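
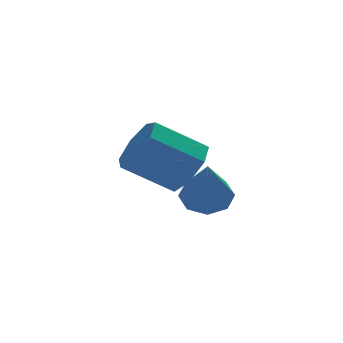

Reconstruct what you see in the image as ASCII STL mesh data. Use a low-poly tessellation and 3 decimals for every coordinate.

solid 
facet normal 0.191 0.563 -0.804
outer loop
vertex -2.061 -0.758 -2.92
vertex -2.745 -0.535 -2.926
vertex -2.136 -0.303 -2.619
endloop
endfacet
facet normal 0.848 -0.188 0.495
outer loop
vertex -2.061 -0.758 -2.92
vertex -2.136 -0.303 -2.619
vertex -3.095 -1.565 -1.454
endloop
endfacet
facet normal 0.190 0.564 -0.804
outer loop
vertex -2.136 -0.303 -2.619
vertex -2.745 -0.535 -2.926
vertex -2.569 0.017 -2.497
endloop
endfacet
facet normal 0.490 0.360 0.794
outer loop
vertex -2.136 -0.303 -2.619
vertex -2.569 0.017 -2.497
vertex -3.095 -1.565 -1.454
endloop
endfacet
facet normal 0.191 0.564 -0.804
outer loop
vertex -2.569 0.017 -2.497
vertex -2.745 -0.535 -2.926
vertex -3.104 0.013 -2.627
endloop
endfacet
facet normal -0.196 0.584 0.788
outer loop
vertex -2.569 0.017 -2.497
vertex -3.104 0.013 -2.627
vertex -3.095 -1.565 -1.454
endloop
endfacet
facet normal 0.190 0.563 -0.804
outer loop
vertex -3.104 0.013 -2.627
vertex -2.745 -0.535 -2.926
vertex -3.43 -0.311 -2.931
endloop
endfacet
facet normal -0.801 0.354 0.482
outer loop
vertex -3.104 0.013 -2.627
vertex -3.43 -0.311 -2.931
vertex -3.095 -1.565 -1.454
endloop
endfacet
facet normal 0.190 0.564 -0.804
outer loop
vertex -3.43 -0.311 -2.931
vertex -2.745 -0.535 -2.926
vertex -3.354 -0.766 -3.232
endloop
endfacet
facet normal -0.979 -0.199 0.053
outer loop
vertex -3.43 -0.311 -2.931
vertex -3.354 -0.766 -3.232
vertex -3.095 -1.565 -1.454
endloop
endfacet
facet normal 0.190 0.563 -0.804
outer loop
vertex -3.354 -0.766 -3.232
vertex -2.745 -0.535 -2.926
vertex -2.922 -1.086 -3.354
endloop
endfacet
facet normal -0.621 -0.745 -0.244
outer loop
vertex -3.354 -0.766 -3.232
vertex -2.922 -1.086 -3.354
vertex -3.095 -1.565 -1.454
endloop
endfacet
facet normal 0.192 0.563 -0.804
outer loop
vertex -2.922 -1.086 -3.354
vertex -2.745 -0.535 -2.926
vertex -2.386 -1.083 -3.224
endloop
endfacet
facet normal 0.063 -0.969 -0.239
outer loop
vertex -2.922 -1.086 -3.354
vertex -2.386 -1.083 -3.224
vertex -3.095 -1.565 -1.454
endloop
endfacet
facet normal 0.190 0.562 -0.805
outer loop
vertex -2.386 -1.083 -3.224
vertex -2.745 -0.535 -2.926
vertex -2.061 -0.758 -2.92
endloop
endfacet
facet normal 0.673 -0.737 0.069
outer loop
vertex -2.386 -1.083 -3.224
vertex -2.061 -0.758 -2.92
vertex -3.095 -1.565 -1.454
endloop
endfacet
facet normal 0.805 -0.224 -0.549
outer loop
vertex -1.978 1.415 -2.034
vertex -2.47 1.511 -2.794
vertex -1.989 2.141 -2.346
endloop
endfacet
facet normal 0.593 0.326 0.737
outer loop
vertex -1.978 1.415 -2.034
vertex -1.989 2.141 -2.346
vertex -3.339 1.793 -1.106
endloop
endfacet
facet normal 0.593 0.326 0.737
outer loop
vertex -3.339 1.793 -1.106
vertex -1.989 2.141 -2.346
vertex -3.35 2.518 -1.418
endloop
endfacet
facet normal -0.805 0.224 0.549
outer loop
vertex -3.339 1.793 -1.106
vertex -3.35 2.518 -1.418
vertex -3.83 1.889 -1.866
endloop
endfacet
facet normal 0.805 -0.224 -0.549
outer loop
vertex -1.989 2.141 -2.346
vertex -2.47 1.511 -2.794
vertex -2.362 2.392 -2.995
endloop
endfacet
facet normal 0.358 0.921 0.151
outer loop
vertex -1.989 2.141 -2.346
vertex -2.362 2.392 -2.995
vertex -3.35 2.518 -1.418
endloop
endfacet
facet normal 0.359 0.921 0.151
outer loop
vertex -3.35 2.518 -1.418
vertex -2.362 2.392 -2.995
vertex -3.723 2.77 -2.067
endloop
endfacet
facet normal -0.805 0.223 0.549
outer loop
vertex -3.35 2.518 -1.418
vertex -3.723 2.77 -2.067
vertex -3.83 1.889 -1.866
endloop
endfacet
facet normal 0.805 -0.224 -0.549
outer loop
vertex -2.362 2.392 -2.995
vertex -2.47 1.511 -2.794
vertex -2.816 1.98 -3.493
endloop
endfacet
facet normal -0.145 0.823 -0.549
outer loop
vertex -2.362 2.392 -2.995
vertex -2.816 1.98 -3.493
vertex -3.723 2.77 -2.067
endloop
endfacet
facet normal -0.145 0.823 -0.549
outer loop
vertex -3.723 2.77 -2.067
vertex -2.816 1.98 -3.493
vertex -4.177 2.358 -2.565
endloop
endfacet
facet normal -0.805 0.223 0.549
outer loop
vertex -3.723 2.77 -2.067
vertex -4.177 2.358 -2.565
vertex -3.83 1.889 -1.866
endloop
endfacet
facet normal 0.805 -0.224 -0.549
outer loop
vertex -2.816 1.98 -3.493
vertex -2.47 1.511 -2.794
vertex -3.009 1.215 -3.464
endloop
endfacet
facet normal -0.540 0.105 -0.835
outer loop
vertex -2.816 1.98 -3.493
vertex -3.009 1.215 -3.464
vertex -4.177 2.358 -2.565
endloop
endfacet
facet normal -0.540 0.105 -0.835
outer loop
vertex -4.177 2.358 -2.565
vertex -3.009 1.215 -3.464
vertex -4.37 1.593 -2.536
endloop
endfacet
facet normal -0.805 0.224 0.550
outer loop
vertex -4.177 2.358 -2.565
vertex -4.37 1.593 -2.536
vertex -3.83 1.889 -1.866
endloop
endfacet
facet normal 0.805 -0.224 -0.549
outer loop
vertex -3.009 1.215 -3.464
vertex -2.47 1.511 -2.794
vertex -2.796 0.673 -2.931
endloop
endfacet
facet normal -0.528 -0.692 -0.493
outer loop
vertex -3.009 1.215 -3.464
vertex -2.796 0.673 -2.931
vertex -4.37 1.593 -2.536
endloop
endfacet
facet normal -0.528 -0.692 -0.493
outer loop
vertex -4.37 1.593 -2.536
vertex -2.796 0.673 -2.931
vertex -4.157 1.051 -2.003
endloop
endfacet
facet normal -0.805 0.224 0.550
outer loop
vertex -4.37 1.593 -2.536
vertex -4.157 1.051 -2.003
vertex -3.83 1.889 -1.866
endloop
endfacet
facet normal 0.805 -0.223 -0.550
outer loop
vertex -2.796 0.673 -2.931
vertex -2.47 1.511 -2.794
vertex -2.337 0.762 -2.295
endloop
endfacet
facet normal -0.118 -0.968 0.221
outer loop
vertex -2.796 0.673 -2.931
vertex -2.337 0.762 -2.295
vertex -4.157 1.051 -2.003
endloop
endfacet
facet normal -0.118 -0.968 0.221
outer loop
vertex -4.157 1.051 -2.003
vertex -2.337 0.762 -2.295
vertex -3.698 1.14 -1.367
endloop
endfacet
facet normal -0.805 0.224 0.549
outer loop
vertex -4.157 1.051 -2.003
vertex -3.698 1.14 -1.367
vertex -3.83 1.889 -1.866
endloop
endfacet
facet normal 0.805 -0.223 -0.549
outer loop
vertex -2.337 0.762 -2.295
vertex -2.47 1.511 -2.794
vertex -1.978 1.415 -2.034
endloop
endfacet
facet normal 0.380 -0.516 0.768
outer loop
vertex -2.337 0.762 -2.295
vertex -1.978 1.415 -2.034
vertex -3.698 1.14 -1.367
endloop
endfacet
facet normal 0.380 -0.516 0.768
outer loop
vertex -3.698 1.14 -1.367
vertex -1.978 1.415 -2.034
vertex -3.339 1.793 -1.106
endloop
endfacet
facet normal -0.806 0.224 0.549
outer loop
vertex -3.698 1.14 -1.367
vertex -3.339 1.793 -1.106
vertex -3.83 1.889 -1.866
endloop
endfacet

endsolid


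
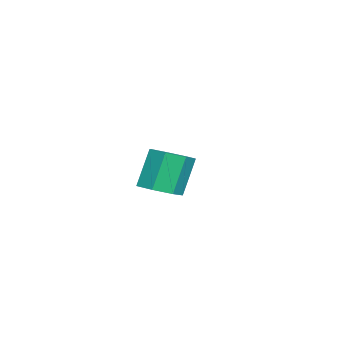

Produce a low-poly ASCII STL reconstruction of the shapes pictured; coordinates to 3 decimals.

solid 
facet normal 0.343 -0.203 -0.917
outer loop
vertex 3.362 -0.77 -3.22
vertex 2.605 -1.56 -3.329
vertex 2.528 -0.495 -3.593
endloop
endfacet
facet normal 0.343 0.936 -0.078
outer loop
vertex 3.362 -0.77 -3.22
vertex 2.528 -0.495 -3.593
vertex 2.612 -0.329 -1.221
endloop
endfacet
facet normal 0.343 0.936 -0.078
outer loop
vertex 2.612 -0.329 -1.221
vertex 2.528 -0.495 -3.593
vertex 1.778 -0.054 -1.595
endloop
endfacet
facet normal -0.344 0.202 0.917
outer loop
vertex 2.612 -0.329 -1.221
vertex 1.778 -0.054 -1.595
vertex 1.855 -1.12 -1.331
endloop
endfacet
facet normal 0.344 -0.202 -0.917
outer loop
vertex 2.528 -0.495 -3.593
vertex 2.605 -1.56 -3.329
vertex 1.752 -1.023 -3.768
endloop
endfacet
facet normal -0.470 0.808 -0.355
outer loop
vertex 2.528 -0.495 -3.593
vertex 1.752 -1.023 -3.768
vertex 1.778 -0.054 -1.595
endloop
endfacet
facet normal -0.469 0.808 -0.355
outer loop
vertex 1.778 -0.054 -1.595
vertex 1.752 -1.023 -3.768
vertex 1.001 -0.582 -1.77
endloop
endfacet
facet normal -0.344 0.202 0.917
outer loop
vertex 1.778 -0.054 -1.595
vertex 1.001 -0.582 -1.77
vertex 1.855 -1.12 -1.331
endloop
endfacet
facet normal 0.345 -0.202 -0.917
outer loop
vertex 1.752 -1.023 -3.768
vertex 2.605 -1.56 -3.329
vertex 1.618 -1.955 -3.613
endloop
endfacet
facet normal -0.928 0.073 -0.365
outer loop
vertex 1.752 -1.023 -3.768
vertex 1.618 -1.955 -3.613
vertex 1.001 -0.582 -1.77
endloop
endfacet
facet normal -0.929 0.072 -0.364
outer loop
vertex 1.001 -0.582 -1.77
vertex 1.618 -1.955 -3.613
vertex 0.868 -1.514 -1.614
endloop
endfacet
facet normal -0.344 0.203 0.917
outer loop
vertex 1.001 -0.582 -1.77
vertex 0.868 -1.514 -1.614
vertex 1.855 -1.12 -1.331
endloop
endfacet
facet normal 0.345 -0.202 -0.917
outer loop
vertex 1.618 -1.955 -3.613
vertex 2.605 -1.56 -3.329
vertex 2.228 -2.59 -3.244
endloop
endfacet
facet normal -0.688 -0.719 -0.100
outer loop
vertex 1.618 -1.955 -3.613
vertex 2.228 -2.59 -3.244
vertex 0.868 -1.514 -1.614
endloop
endfacet
facet normal -0.688 -0.719 -0.100
outer loop
vertex 0.868 -1.514 -1.614
vertex 2.228 -2.59 -3.244
vertex 1.478 -2.149 -1.245
endloop
endfacet
facet normal -0.344 0.203 0.917
outer loop
vertex 0.868 -1.514 -1.614
vertex 1.478 -2.149 -1.245
vertex 1.855 -1.12 -1.331
endloop
endfacet
facet normal 0.344 -0.202 -0.917
outer loop
vertex 2.228 -2.59 -3.244
vertex 2.605 -1.56 -3.329
vertex 3.122 -2.45 -2.939
endloop
endfacet
facet normal 0.070 -0.968 0.240
outer loop
vertex 2.228 -2.59 -3.244
vertex 3.122 -2.45 -2.939
vertex 1.478 -2.149 -1.245
endloop
endfacet
facet normal 0.070 -0.968 0.240
outer loop
vertex 1.478 -2.149 -1.245
vertex 3.122 -2.45 -2.939
vertex 2.371 -2.009 -0.941
endloop
endfacet
facet normal -0.344 0.203 0.917
outer loop
vertex 1.478 -2.149 -1.245
vertex 2.371 -2.009 -0.941
vertex 1.855 -1.12 -1.331
endloop
endfacet
facet normal 0.344 -0.202 -0.917
outer loop
vertex 3.122 -2.45 -2.939
vertex 2.605 -1.56 -3.329
vertex 3.626 -1.64 -2.928
endloop
endfacet
facet normal 0.776 -0.488 0.399
outer loop
vertex 3.122 -2.45 -2.939
vertex 3.626 -1.64 -2.928
vertex 2.371 -2.009 -0.941
endloop
endfacet
facet normal 0.776 -0.489 0.399
outer loop
vertex 2.371 -2.009 -0.941
vertex 3.626 -1.64 -2.928
vertex 2.876 -1.199 -0.93
endloop
endfacet
facet normal -0.344 0.202 0.917
outer loop
vertex 2.371 -2.009 -0.941
vertex 2.876 -1.199 -0.93
vertex 1.855 -1.12 -1.331
endloop
endfacet
facet normal 0.344 -0.203 -0.917
outer loop
vertex 3.626 -1.64 -2.928
vertex 2.605 -1.56 -3.329
vertex 3.362 -0.77 -3.22
endloop
endfacet
facet normal 0.897 0.359 0.258
outer loop
vertex 3.626 -1.64 -2.928
vertex 3.362 -0.77 -3.22
vertex 2.876 -1.199 -0.93
endloop
endfacet
facet normal 0.897 0.358 0.258
outer loop
vertex 2.876 -1.199 -0.93
vertex 3.362 -0.77 -3.22
vertex 2.612 -0.329 -1.221
endloop
endfacet
facet normal -0.344 0.202 0.917
outer loop
vertex 2.876 -1.199 -0.93
vertex 2.612 -0.329 -1.221
vertex 1.855 -1.12 -1.331
endloop
endfacet
facet normal -0.239 -0.717 -0.655
outer loop
vertex -3.245 -1.949 -4.821
vertex -3.525 -2.182 -4.464
vertex -3.738 -1.833 -4.768
endloop
endfacet
facet normal 0.138 0.831 -0.539
outer loop
vertex -3.245 -1.949 -4.821
vertex -3.738 -1.833 -4.768
vertex -3.155 -1.078 -3.456
endloop
endfacet
facet normal -0.240 -0.717 -0.654
outer loop
vertex -3.738 -1.833 -4.768
vertex -3.525 -2.182 -4.464
vertex -4.018 -2.065 -4.411
endloop
endfacet
facet normal -0.703 0.705 -0.093
outer loop
vertex -3.738 -1.833 -4.768
vertex -4.018 -2.065 -4.411
vertex -3.155 -1.078 -3.456
endloop
endfacet
facet normal -0.240 -0.716 -0.655
outer loop
vertex -4.018 -2.065 -4.411
vertex -3.525 -2.182 -4.464
vertex -3.804 -2.415 -4.107
endloop
endfacet
facet normal -0.775 0.071 0.627
outer loop
vertex -4.018 -2.065 -4.411
vertex -3.804 -2.415 -4.107
vertex -3.155 -1.078 -3.456
endloop
endfacet
facet normal -0.239 -0.717 -0.655
outer loop
vertex -3.804 -2.415 -4.107
vertex -3.525 -2.182 -4.464
vertex -3.311 -2.531 -4.16
endloop
endfacet
facet normal -0.006 -0.436 0.900
outer loop
vertex -3.804 -2.415 -4.107
vertex -3.311 -2.531 -4.16
vertex -3.155 -1.078 -3.456
endloop
endfacet
facet normal -0.239 -0.717 -0.655
outer loop
vertex -3.311 -2.531 -4.16
vertex -3.525 -2.182 -4.464
vertex -3.031 -2.298 -4.517
endloop
endfacet
facet normal 0.836 -0.309 0.454
outer loop
vertex -3.311 -2.531 -4.16
vertex -3.031 -2.298 -4.517
vertex -3.155 -1.078 -3.456
endloop
endfacet
facet normal -0.239 -0.717 -0.655
outer loop
vertex -3.031 -2.298 -4.517
vertex -3.525 -2.182 -4.464
vertex -3.245 -1.949 -4.821
endloop
endfacet
facet normal 0.908 0.324 -0.267
outer loop
vertex -3.031 -2.298 -4.517
vertex -3.245 -1.949 -4.821
vertex -3.155 -1.078 -3.456
endloop
endfacet

endsolid


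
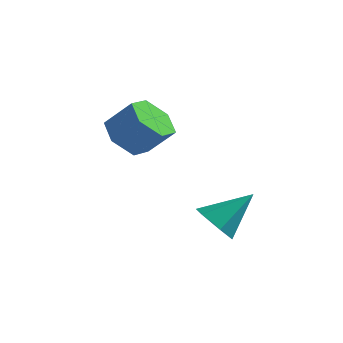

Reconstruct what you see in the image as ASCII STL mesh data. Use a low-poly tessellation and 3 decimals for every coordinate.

solid 
facet normal -0.671 -0.139 -0.728
outer loop
vertex 0.09 -2.871 2.956
vertex -0.514 -2.216 3.388
vertex 0.149 -1.911 2.718
endloop
endfacet
facet normal 0.738 -0.205 -0.643
outer loop
vertex 0.09 -2.871 2.956
vertex 0.149 -1.911 2.718
vertex 1.017 -2.679 3.96
endloop
endfacet
facet normal 0.738 -0.205 -0.643
outer loop
vertex 1.017 -2.679 3.96
vertex 0.149 -1.911 2.718
vertex 1.076 -1.719 3.722
endloop
endfacet
facet normal 0.672 0.139 0.727
outer loop
vertex 1.017 -2.679 3.96
vertex 1.076 -1.719 3.722
vertex 0.414 -2.024 4.392
endloop
endfacet
facet normal -0.672 -0.139 -0.728
outer loop
vertex 0.149 -1.911 2.718
vertex -0.514 -2.216 3.388
vertex -0.455 -1.257 3.151
endloop
endfacet
facet normal 0.420 0.738 -0.529
outer loop
vertex 0.149 -1.911 2.718
vertex -0.455 -1.257 3.151
vertex 1.076 -1.719 3.722
endloop
endfacet
facet normal 0.420 0.737 -0.529
outer loop
vertex 1.076 -1.719 3.722
vertex -0.455 -1.257 3.151
vertex 0.472 -1.065 4.154
endloop
endfacet
facet normal 0.672 0.140 0.727
outer loop
vertex 1.076 -1.719 3.722
vertex 0.472 -1.065 4.154
vertex 0.414 -2.024 4.392
endloop
endfacet
facet normal -0.672 -0.139 -0.728
outer loop
vertex -0.455 -1.257 3.151
vertex -0.514 -2.216 3.388
vertex -1.117 -1.561 3.82
endloop
endfacet
facet normal -0.318 0.941 0.113
outer loop
vertex -0.455 -1.257 3.151
vertex -1.117 -1.561 3.82
vertex 0.472 -1.065 4.154
endloop
endfacet
facet normal -0.318 0.941 0.113
outer loop
vertex 0.472 -1.065 4.154
vertex -1.117 -1.561 3.82
vertex -0.19 -1.369 4.824
endloop
endfacet
facet normal 0.672 0.140 0.727
outer loop
vertex 0.472 -1.065 4.154
vertex -0.19 -1.369 4.824
vertex 0.414 -2.024 4.392
endloop
endfacet
facet normal -0.672 -0.139 -0.727
outer loop
vertex -1.117 -1.561 3.82
vertex -0.514 -2.216 3.388
vertex -1.176 -2.521 4.058
endloop
endfacet
facet normal -0.738 0.205 0.643
outer loop
vertex -1.117 -1.561 3.82
vertex -1.176 -2.521 4.058
vertex -0.19 -1.369 4.824
endloop
endfacet
facet normal -0.738 0.205 0.643
outer loop
vertex -0.19 -1.369 4.824
vertex -1.176 -2.521 4.058
vertex -0.249 -2.329 5.062
endloop
endfacet
facet normal 0.671 0.139 0.728
outer loop
vertex -0.19 -1.369 4.824
vertex -0.249 -2.329 5.062
vertex 0.414 -2.024 4.392
endloop
endfacet
facet normal -0.672 -0.140 -0.727
outer loop
vertex -1.176 -2.521 4.058
vertex -0.514 -2.216 3.388
vertex -0.572 -3.175 3.626
endloop
endfacet
facet normal -0.420 -0.737 0.529
outer loop
vertex -1.176 -2.521 4.058
vertex -0.572 -3.175 3.626
vertex -0.249 -2.329 5.062
endloop
endfacet
facet normal -0.420 -0.738 0.529
outer loop
vertex -0.249 -2.329 5.062
vertex -0.572 -3.175 3.626
vertex 0.355 -2.983 4.629
endloop
endfacet
facet normal 0.672 0.139 0.728
outer loop
vertex -0.249 -2.329 5.062
vertex 0.355 -2.983 4.629
vertex 0.414 -2.024 4.392
endloop
endfacet
facet normal -0.672 -0.140 -0.727
outer loop
vertex -0.572 -3.175 3.626
vertex -0.514 -2.216 3.388
vertex 0.09 -2.871 2.956
endloop
endfacet
facet normal 0.318 -0.941 -0.113
outer loop
vertex -0.572 -3.175 3.626
vertex 0.09 -2.871 2.956
vertex 0.355 -2.983 4.629
endloop
endfacet
facet normal 0.318 -0.941 -0.113
outer loop
vertex 0.355 -2.983 4.629
vertex 0.09 -2.871 2.956
vertex 1.017 -2.679 3.96
endloop
endfacet
facet normal 0.672 0.139 0.728
outer loop
vertex 0.355 -2.983 4.629
vertex 1.017 -2.679 3.96
vertex 0.414 -2.024 4.392
endloop
endfacet
facet normal -0.527 -0.582 -0.619
outer loop
vertex 3.869 -4.418 1.121
vertex 3.369 -3.759 0.928
vertex 4.07 -3.908 0.471
endloop
endfacet
facet normal 0.957 -0.281 0.075
outer loop
vertex 3.869 -4.418 1.121
vertex 4.07 -3.908 0.471
vertex 4.291 -2.741 2.012
endloop
endfacet
facet normal -0.528 -0.581 -0.620
outer loop
vertex 4.07 -3.908 0.471
vertex 3.369 -3.759 0.928
vertex 3.57 -3.248 0.278
endloop
endfacet
facet normal 0.770 0.451 -0.452
outer loop
vertex 4.07 -3.908 0.471
vertex 3.57 -3.248 0.278
vertex 4.291 -2.741 2.012
endloop
endfacet
facet normal -0.527 -0.581 -0.620
outer loop
vertex 3.57 -3.248 0.278
vertex 3.369 -3.759 0.928
vertex 2.868 -3.099 0.735
endloop
endfacet
facet normal 0.017 0.958 -0.287
outer loop
vertex 3.57 -3.248 0.278
vertex 2.868 -3.099 0.735
vertex 4.291 -2.741 2.012
endloop
endfacet
facet normal -0.527 -0.581 -0.620
outer loop
vertex 2.868 -3.099 0.735
vertex 3.369 -3.759 0.928
vertex 2.667 -3.609 1.384
endloop
endfacet
facet normal -0.548 0.732 0.405
outer loop
vertex 2.868 -3.099 0.735
vertex 2.667 -3.609 1.384
vertex 4.291 -2.741 2.012
endloop
endfacet
facet normal -0.527 -0.581 -0.620
outer loop
vertex 2.667 -3.609 1.384
vertex 3.369 -3.759 0.928
vertex 3.168 -4.269 1.577
endloop
endfacet
facet normal -0.360 -0.001 0.933
outer loop
vertex 2.667 -3.609 1.384
vertex 3.168 -4.269 1.577
vertex 4.291 -2.741 2.012
endloop
endfacet
facet normal -0.527 -0.581 -0.620
outer loop
vertex 3.168 -4.269 1.577
vertex 3.369 -3.759 0.928
vertex 3.869 -4.418 1.121
endloop
endfacet
facet normal 0.392 -0.507 0.768
outer loop
vertex 3.168 -4.269 1.577
vertex 3.869 -4.418 1.121
vertex 4.291 -2.741 2.012
endloop
endfacet

endsolid


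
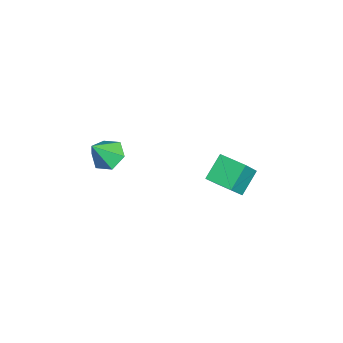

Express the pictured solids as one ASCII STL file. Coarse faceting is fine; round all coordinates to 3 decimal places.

solid 
facet normal -0.313 0.488 -0.814
outer loop
vertex 1.244 -1.294 -2.404
vertex 0.579 -1.392 -2.207
vertex 0.926 -0.821 -1.998
endloop
endfacet
facet normal 0.886 0.277 0.372
outer loop
vertex 1.244 -1.294 -2.404
vertex 0.926 -0.821 -1.998
vertex 0.961 -1.988 -1.213
endloop
endfacet
facet normal -0.313 0.488 -0.814
outer loop
vertex 0.926 -0.821 -1.998
vertex 0.579 -1.392 -2.207
vertex 0.261 -0.919 -1.801
endloop
endfacet
facet normal 0.160 0.554 0.817
outer loop
vertex 0.926 -0.821 -1.998
vertex 0.261 -0.919 -1.801
vertex 0.961 -1.988 -1.213
endloop
endfacet
facet normal -0.313 0.488 -0.814
outer loop
vertex 0.261 -0.919 -1.801
vertex 0.579 -1.392 -2.207
vertex -0.086 -1.49 -2.01
endloop
endfacet
facet normal -0.586 0.061 0.808
outer loop
vertex 0.261 -0.919 -1.801
vertex -0.086 -1.49 -2.01
vertex 0.961 -1.988 -1.213
endloop
endfacet
facet normal -0.313 0.488 -0.814
outer loop
vertex -0.086 -1.49 -2.01
vertex 0.579 -1.392 -2.207
vertex 0.232 -1.963 -2.416
endloop
endfacet
facet normal -0.607 -0.712 0.353
outer loop
vertex -0.086 -1.49 -2.01
vertex 0.232 -1.963 -2.416
vertex 0.961 -1.988 -1.213
endloop
endfacet
facet normal -0.313 0.488 -0.814
outer loop
vertex 0.232 -1.963 -2.416
vertex 0.579 -1.392 -2.207
vertex 0.897 -1.865 -2.613
endloop
endfacet
facet normal 0.118 -0.989 -0.092
outer loop
vertex 0.232 -1.963 -2.416
vertex 0.897 -1.865 -2.613
vertex 0.961 -1.988 -1.213
endloop
endfacet
facet normal -0.313 0.488 -0.814
outer loop
vertex 0.897 -1.865 -2.613
vertex 0.579 -1.392 -2.207
vertex 1.244 -1.294 -2.404
endloop
endfacet
facet normal 0.865 -0.495 -0.083
outer loop
vertex 0.897 -1.865 -2.613
vertex 1.244 -1.294 -2.404
vertex 0.961 -1.988 -1.213
endloop
endfacet
facet normal -0.593 0.525 0.611
outer loop
vertex 0.546 2.675 -2.62
vertex 1.202 3.528 -2.717
vertex -0.375 3.227 -3.988
endloop
endfacet
facet normal -0.607 -0.789 0.090
outer loop
vertex 0.318 2.612 -4.703
vertex 0.546 2.675 -2.62
vertex -0.375 3.227 -3.988
endloop
endfacet
facet normal -0.593 0.525 0.611
outer loop
vertex -0.375 3.227 -3.988
vertex 1.202 3.528 -2.717
vertex 0.28 4.08 -4.086
endloop
endfacet
facet normal -0.530 0.317 -0.786
outer loop
vertex 0.28 4.08 -4.086
vertex 0.318 2.612 -4.703
vertex -0.375 3.227 -3.988
endloop
endfacet
facet normal 0.530 -0.318 0.787
outer loop
vertex 0.546 2.675 -2.62
vertex 1.895 2.913 -3.432
vertex 1.202 3.528 -2.717
endloop
endfacet
facet normal -0.607 -0.790 0.090
outer loop
vertex 1.24 2.06 -3.334
vertex 0.546 2.675 -2.62
vertex 0.318 2.612 -4.703
endloop
endfacet
facet normal 0.530 -0.316 0.787
outer loop
vertex 1.24 2.06 -3.334
vertex 1.895 2.913 -3.432
vertex 0.546 2.675 -2.62
endloop
endfacet
facet normal 0.607 0.789 -0.091
outer loop
vertex 1.202 3.528 -2.717
vertex 1.895 2.913 -3.432
vertex 0.28 4.08 -4.086
endloop
endfacet
facet normal -0.529 0.317 -0.787
outer loop
vertex 0.974 3.465 -4.8
vertex 0.318 2.612 -4.703
vertex 0.28 4.08 -4.086
endloop
endfacet
facet normal 0.607 0.790 -0.090
outer loop
vertex 0.28 4.08 -4.086
vertex 1.895 2.913 -3.432
vertex 0.974 3.465 -4.8
endloop
endfacet
facet normal 0.593 -0.525 -0.611
outer loop
vertex 0.974 3.465 -4.8
vertex 1.24 2.06 -3.334
vertex 0.318 2.612 -4.703
endloop
endfacet
facet normal 0.593 -0.525 -0.611
outer loop
vertex 1.895 2.913 -3.432
vertex 1.24 2.06 -3.334
vertex 0.974 3.465 -4.8
endloop
endfacet

endsolid


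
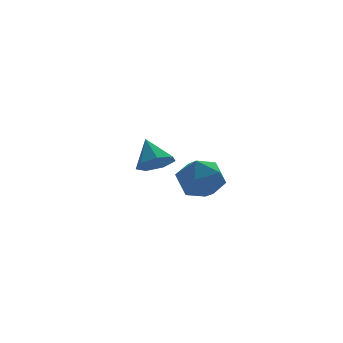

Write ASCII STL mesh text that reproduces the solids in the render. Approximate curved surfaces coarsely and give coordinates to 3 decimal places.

solid 
facet normal 0.020 -0.690 -0.724
outer loop
vertex 1.381 1.901 -0.989
vertex 0.836 2.402 -1.482
vertex 1.725 2.406 -1.461
endloop
endfacet
facet normal 0.779 0.053 0.624
outer loop
vertex 1.381 1.901 -0.989
vertex 1.725 2.406 -1.461
vertex 0.804 3.438 -0.398
endloop
endfacet
facet normal 0.020 -0.690 -0.723
outer loop
vertex 1.725 2.406 -1.461
vertex 0.836 2.402 -1.482
vertex 1.4 2.908 -1.949
endloop
endfacet
facet normal 0.790 0.605 0.097
outer loop
vertex 1.725 2.406 -1.461
vertex 1.4 2.908 -1.949
vertex 0.804 3.438 -0.398
endloop
endfacet
facet normal 0.021 -0.690 -0.723
outer loop
vertex 1.4 2.908 -1.949
vertex 0.836 2.402 -1.482
vertex 0.649 3.029 -2.086
endloop
endfacet
facet normal 0.198 0.948 -0.248
outer loop
vertex 1.4 2.908 -1.949
vertex 0.649 3.029 -2.086
vertex 0.804 3.438 -0.398
endloop
endfacet
facet normal 0.020 -0.690 -0.723
outer loop
vertex 0.649 3.029 -2.086
vertex 0.836 2.402 -1.482
vertex 0.039 2.678 -1.768
endloop
endfacet
facet normal -0.550 0.822 -0.149
outer loop
vertex 0.649 3.029 -2.086
vertex 0.039 2.678 -1.768
vertex 0.804 3.438 -0.398
endloop
endfacet
facet normal 0.021 -0.690 -0.723
outer loop
vertex 0.039 2.678 -1.768
vertex 0.836 2.402 -1.482
vertex 0.029 2.119 -1.235
endloop
endfacet
facet normal -0.891 0.321 0.320
outer loop
vertex 0.039 2.678 -1.768
vertex 0.029 2.119 -1.235
vertex 0.804 3.438 -0.398
endloop
endfacet
facet normal 0.021 -0.690 -0.723
outer loop
vertex 0.029 2.119 -1.235
vertex 0.836 2.402 -1.482
vertex 0.626 1.774 -0.889
endloop
endfacet
facet normal -0.568 -0.176 0.804
outer loop
vertex 0.029 2.119 -1.235
vertex 0.626 1.774 -0.889
vertex 0.804 3.438 -0.398
endloop
endfacet
facet normal 0.020 -0.690 -0.724
outer loop
vertex 0.626 1.774 -0.889
vertex 0.836 2.402 -1.482
vertex 1.381 1.901 -0.989
endloop
endfacet
facet normal 0.174 -0.296 0.939
outer loop
vertex 0.626 1.774 -0.889
vertex 1.381 1.901 -0.989
vertex 0.804 3.438 -0.398
endloop
endfacet
facet normal 0.173 0.455 0.874
outer loop
vertex 0.544 -1.504 -0.089
vertex 0.439 -2.47 0.435
vertex 1.429 -2.145 0.07
endloop
endfacet
facet normal 0.511 0.790 0.340
outer loop
vertex 0.544 -1.504 -0.089
vertex 1.429 -2.145 0.07
vertex 1.284 -1.634 -0.898
endloop
endfacet
facet normal 0.021 0.990 -0.140
outer loop
vertex 0.544 -1.504 -0.089
vertex 1.284 -1.634 -0.898
vertex 0.205 -1.644 -1.131
endloop
endfacet
facet normal -0.619 0.779 0.097
outer loop
vertex 0.544 -1.504 -0.089
vertex 0.205 -1.644 -1.131
vertex -0.317 -2.161 -0.307
endloop
endfacet
facet normal -0.526 0.449 0.723
outer loop
vertex 0.544 -1.504 -0.089
vertex -0.317 -2.161 -0.307
vertex 0.439 -2.47 0.435
endloop
endfacet
facet normal 0.947 0.321 0.027
outer loop
vertex 1.284 -1.634 -0.898
vertex 1.429 -2.145 0.07
vertex 1.637 -2.679 -0.873
endloop
endfacet
facet normal 0.400 -0.220 0.890
outer loop
vertex 1.429 -2.145 0.07
vertex 0.439 -2.47 0.435
vertex 1.115 -3.196 -0.049
endloop
endfacet
facet normal -0.728 -0.230 0.646
outer loop
vertex 0.439 -2.47 0.435
vertex -0.317 -2.161 -0.307
vertex 0.036 -3.206 -0.282
endloop
endfacet
facet normal -0.879 0.304 -0.366
outer loop
vertex -0.317 -2.161 -0.307
vertex 0.205 -1.644 -1.131
vertex -0.109 -2.695 -1.25
endloop
endfacet
facet normal 0.156 0.644 -0.749
outer loop
vertex 0.205 -1.644 -1.131
vertex 1.284 -1.634 -0.898
vertex 0.881 -2.37 -1.615
endloop
endfacet
facet normal 0.619 -0.779 -0.097
outer loop
vertex 0.776 -3.336 -1.091
vertex 1.637 -2.679 -0.873
vertex 1.115 -3.196 -0.049
endloop
endfacet
facet normal -0.021 -0.990 0.140
outer loop
vertex 0.776 -3.336 -1.091
vertex 1.115 -3.196 -0.049
vertex 0.036 -3.206 -0.282
endloop
endfacet
facet normal -0.511 -0.790 -0.340
outer loop
vertex 0.776 -3.336 -1.091
vertex 0.036 -3.206 -0.282
vertex -0.109 -2.695 -1.25
endloop
endfacet
facet normal -0.173 -0.455 -0.874
outer loop
vertex 0.776 -3.336 -1.091
vertex -0.109 -2.695 -1.25
vertex 0.881 -2.37 -1.615
endloop
endfacet
facet normal 0.526 -0.449 -0.723
outer loop
vertex 0.776 -3.336 -1.091
vertex 0.881 -2.37 -1.615
vertex 1.637 -2.679 -0.873
endloop
endfacet
facet normal 0.879 -0.304 0.366
outer loop
vertex 1.115 -3.196 -0.049
vertex 1.637 -2.679 -0.873
vertex 1.429 -2.145 0.07
endloop
endfacet
facet normal -0.156 -0.644 0.749
outer loop
vertex 0.036 -3.206 -0.282
vertex 1.115 -3.196 -0.049
vertex 0.439 -2.47 0.435
endloop
endfacet
facet normal -0.947 -0.321 -0.027
outer loop
vertex -0.109 -2.695 -1.25
vertex 0.036 -3.206 -0.282
vertex -0.317 -2.161 -0.307
endloop
endfacet
facet normal -0.400 0.220 -0.890
outer loop
vertex 0.881 -2.37 -1.615
vertex -0.109 -2.695 -1.25
vertex 0.205 -1.644 -1.131
endloop
endfacet
facet normal 0.728 0.230 -0.646
outer loop
vertex 1.637 -2.679 -0.873
vertex 0.881 -2.37 -1.615
vertex 1.284 -1.634 -0.898
endloop
endfacet

endsolid


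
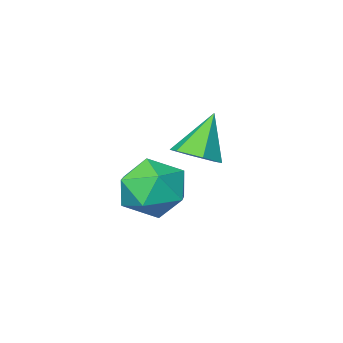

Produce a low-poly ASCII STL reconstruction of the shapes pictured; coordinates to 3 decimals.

solid 
facet normal 0.486 0.177 -0.856
outer loop
vertex 1.658 -3.038 -0.843
vertex 1.247 -2.47 -0.959
vertex 1.856 -2.401 -0.599
endloop
endfacet
facet normal 0.576 -0.442 0.687
outer loop
vertex 1.658 -3.038 -0.843
vertex 1.856 -2.401 -0.599
vertex 0.533 -2.73 0.299
endloop
endfacet
facet normal 0.486 0.177 -0.856
outer loop
vertex 1.856 -2.401 -0.599
vertex 1.247 -2.47 -0.959
vertex 1.445 -1.833 -0.715
endloop
endfacet
facet normal 0.417 0.462 0.783
outer loop
vertex 1.856 -2.401 -0.599
vertex 1.445 -1.833 -0.715
vertex 0.533 -2.73 0.299
endloop
endfacet
facet normal 0.487 0.176 -0.856
outer loop
vertex 1.445 -1.833 -0.715
vertex 1.247 -2.47 -0.959
vertex 0.837 -1.902 -1.075
endloop
endfacet
facet normal -0.347 0.835 0.426
outer loop
vertex 1.445 -1.833 -0.715
vertex 0.837 -1.902 -1.075
vertex 0.533 -2.73 0.299
endloop
endfacet
facet normal 0.487 0.176 -0.856
outer loop
vertex 0.837 -1.902 -1.075
vertex 1.247 -2.47 -0.959
vertex 0.639 -2.539 -1.319
endloop
endfacet
facet normal -0.952 0.306 -0.026
outer loop
vertex 0.837 -1.902 -1.075
vertex 0.639 -2.539 -1.319
vertex 0.533 -2.73 0.299
endloop
endfacet
facet normal 0.486 0.177 -0.856
outer loop
vertex 0.639 -2.539 -1.319
vertex 1.247 -2.47 -0.959
vertex 1.05 -3.107 -1.203
endloop
endfacet
facet normal -0.792 -0.598 -0.122
outer loop
vertex 0.639 -2.539 -1.319
vertex 1.05 -3.107 -1.203
vertex 0.533 -2.73 0.299
endloop
endfacet
facet normal 0.486 0.177 -0.856
outer loop
vertex 1.05 -3.107 -1.203
vertex 1.247 -2.47 -0.959
vertex 1.658 -3.038 -0.843
endloop
endfacet
facet normal -0.028 -0.972 0.234
outer loop
vertex 1.05 -3.107 -1.203
vertex 1.658 -3.038 -0.843
vertex 0.533 -2.73 0.299
endloop
endfacet
facet normal -0.367 0.788 0.495
outer loop
vertex 3.492 0.469 -0.712
vertex 3.076 -0.114 -0.093
vertex 3.956 0.196 0.066
endloop
endfacet
facet normal 0.254 0.950 0.182
outer loop
vertex 3.492 0.469 -0.712
vertex 3.956 0.196 0.066
vertex 4.407 0.234 -0.765
endloop
endfacet
facet normal 0.184 0.834 -0.520
outer loop
vertex 3.492 0.469 -0.712
vertex 4.407 0.234 -0.765
vertex 3.806 -0.052 -1.437
endloop
endfacet
facet normal -0.479 0.601 -0.640
outer loop
vertex 3.492 0.469 -0.712
vertex 3.806 -0.052 -1.437
vertex 2.983 -0.267 -1.022
endloop
endfacet
facet normal -0.820 0.572 -0.012
outer loop
vertex 3.492 0.469 -0.712
vertex 2.983 -0.267 -1.022
vertex 3.076 -0.114 -0.093
endloop
endfacet
facet normal 0.750 0.502 0.430
outer loop
vertex 4.407 0.234 -0.765
vertex 3.956 0.196 0.066
vertex 4.557 -0.493 -0.178
endloop
endfacet
facet normal -0.254 0.240 0.937
outer loop
vertex 3.956 0.196 0.066
vertex 3.076 -0.114 -0.093
vertex 3.734 -0.708 0.237
endloop
endfacet
facet normal -0.987 -0.109 0.117
outer loop
vertex 3.076 -0.114 -0.093
vertex 2.983 -0.267 -1.022
vertex 3.133 -0.994 -0.435
endloop
endfacet
facet normal -0.436 -0.063 -0.898
outer loop
vertex 2.983 -0.267 -1.022
vertex 3.806 -0.052 -1.437
vertex 3.584 -0.956 -1.266
endloop
endfacet
facet normal 0.637 0.315 -0.704
outer loop
vertex 3.806 -0.052 -1.437
vertex 4.407 0.234 -0.765
vertex 4.464 -0.646 -1.107
endloop
endfacet
facet normal 0.479 -0.601 0.640
outer loop
vertex 4.048 -1.229 -0.488
vertex 4.557 -0.493 -0.178
vertex 3.734 -0.708 0.237
endloop
endfacet
facet normal -0.184 -0.834 0.520
outer loop
vertex 4.048 -1.229 -0.488
vertex 3.734 -0.708 0.237
vertex 3.133 -0.994 -0.435
endloop
endfacet
facet normal -0.254 -0.950 -0.182
outer loop
vertex 4.048 -1.229 -0.488
vertex 3.133 -0.994 -0.435
vertex 3.584 -0.956 -1.266
endloop
endfacet
facet normal 0.367 -0.788 -0.495
outer loop
vertex 4.048 -1.229 -0.488
vertex 3.584 -0.956 -1.266
vertex 4.464 -0.646 -1.107
endloop
endfacet
facet normal 0.820 -0.572 0.012
outer loop
vertex 4.048 -1.229 -0.488
vertex 4.464 -0.646 -1.107
vertex 4.557 -0.493 -0.178
endloop
endfacet
facet normal 0.436 0.063 0.898
outer loop
vertex 3.734 -0.708 0.237
vertex 4.557 -0.493 -0.178
vertex 3.956 0.196 0.066
endloop
endfacet
facet normal -0.637 -0.315 0.704
outer loop
vertex 3.133 -0.994 -0.435
vertex 3.734 -0.708 0.237
vertex 3.076 -0.114 -0.093
endloop
endfacet
facet normal -0.750 -0.502 -0.430
outer loop
vertex 3.584 -0.956 -1.266
vertex 3.133 -0.994 -0.435
vertex 2.983 -0.267 -1.022
endloop
endfacet
facet normal 0.254 -0.240 -0.937
outer loop
vertex 4.464 -0.646 -1.107
vertex 3.584 -0.956 -1.266
vertex 3.806 -0.052 -1.437
endloop
endfacet
facet normal 0.987 0.109 -0.117
outer loop
vertex 4.557 -0.493 -0.178
vertex 4.464 -0.646 -1.107
vertex 4.407 0.234 -0.765
endloop
endfacet

endsolid


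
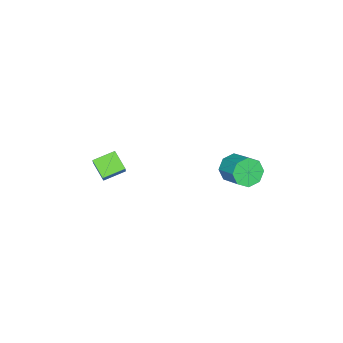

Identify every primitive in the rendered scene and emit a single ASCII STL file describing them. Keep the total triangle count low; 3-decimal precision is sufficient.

solid 
facet normal -0.416 -0.780 -0.468
outer loop
vertex -0.41 3.013 -3.081
vertex -1.305 3.208 -2.61
vertex -0.867 3.505 -3.494
endloop
endfacet
facet normal 0.700 0.053 -0.712
outer loop
vertex -0.41 3.013 -3.081
vertex -0.867 3.505 -3.494
vertex 0.32 4.376 -2.261
endloop
endfacet
facet normal 0.700 0.053 -0.712
outer loop
vertex 0.32 4.376 -2.261
vertex -0.867 3.505 -3.494
vertex -0.137 4.869 -2.674
endloop
endfacet
facet normal 0.417 0.779 0.468
outer loop
vertex 0.32 4.376 -2.261
vertex -0.137 4.869 -2.674
vertex -0.575 4.572 -1.79
endloop
endfacet
facet normal -0.418 -0.778 -0.469
outer loop
vertex -0.867 3.505 -3.494
vertex -1.305 3.208 -2.61
vertex -1.58 3.824 -3.388
endloop
endfacet
facet normal 0.085 0.480 -0.873
outer loop
vertex -0.867 3.505 -3.494
vertex -1.58 3.824 -3.388
vertex -0.137 4.869 -2.674
endloop
endfacet
facet normal 0.085 0.479 -0.873
outer loop
vertex -0.137 4.869 -2.674
vertex -1.58 3.824 -3.388
vertex -0.851 5.187 -2.569
endloop
endfacet
facet normal 0.416 0.780 0.468
outer loop
vertex -0.137 4.869 -2.674
vertex -0.851 5.187 -2.569
vertex -0.575 4.572 -1.79
endloop
endfacet
facet normal -0.417 -0.778 -0.469
outer loop
vertex -1.58 3.824 -3.388
vertex -1.305 3.208 -2.61
vertex -2.132 3.782 -2.827
endloop
endfacet
facet normal -0.580 0.625 -0.524
outer loop
vertex -1.58 3.824 -3.388
vertex -2.132 3.782 -2.827
vertex -0.851 5.187 -2.569
endloop
endfacet
facet normal -0.580 0.625 -0.524
outer loop
vertex -0.851 5.187 -2.569
vertex -2.132 3.782 -2.827
vertex -1.403 5.145 -2.008
endloop
endfacet
facet normal 0.416 0.780 0.468
outer loop
vertex -0.851 5.187 -2.569
vertex -1.403 5.145 -2.008
vertex -0.575 4.572 -1.79
endloop
endfacet
facet normal -0.417 -0.778 -0.469
outer loop
vertex -2.132 3.782 -2.827
vertex -1.305 3.208 -2.61
vertex -2.2 3.404 -2.139
endloop
endfacet
facet normal -0.905 0.404 0.133
outer loop
vertex -2.132 3.782 -2.827
vertex -2.2 3.404 -2.139
vertex -1.403 5.145 -2.008
endloop
endfacet
facet normal -0.905 0.404 0.134
outer loop
vertex -1.403 5.145 -2.008
vertex -2.2 3.404 -2.139
vertex -1.47 4.767 -1.319
endloop
endfacet
facet normal 0.416 0.780 0.468
outer loop
vertex -1.403 5.145 -2.008
vertex -1.47 4.767 -1.319
vertex -0.575 4.572 -1.79
endloop
endfacet
facet normal -0.417 -0.779 -0.468
outer loop
vertex -2.2 3.404 -2.139
vertex -1.305 3.208 -2.61
vertex -1.743 2.911 -1.726
endloop
endfacet
facet normal -0.700 -0.053 0.712
outer loop
vertex -2.2 3.404 -2.139
vertex -1.743 2.911 -1.726
vertex -1.47 4.767 -1.319
endloop
endfacet
facet normal -0.700 -0.053 0.712
outer loop
vertex -1.47 4.767 -1.319
vertex -1.743 2.911 -1.726
vertex -1.013 4.275 -0.906
endloop
endfacet
facet normal 0.416 0.780 0.468
outer loop
vertex -1.47 4.767 -1.319
vertex -1.013 4.275 -0.906
vertex -0.575 4.572 -1.79
endloop
endfacet
facet normal -0.416 -0.780 -0.468
outer loop
vertex -1.743 2.911 -1.726
vertex -1.305 3.208 -2.61
vertex -1.029 2.593 -1.831
endloop
endfacet
facet normal -0.085 -0.480 0.873
outer loop
vertex -1.743 2.911 -1.726
vertex -1.029 2.593 -1.831
vertex -1.013 4.275 -0.906
endloop
endfacet
facet normal -0.085 -0.480 0.873
outer loop
vertex -1.013 4.275 -0.906
vertex -1.029 2.593 -1.831
vertex -0.3 3.956 -1.012
endloop
endfacet
facet normal 0.418 0.778 0.469
outer loop
vertex -1.013 4.275 -0.906
vertex -0.3 3.956 -1.012
vertex -0.575 4.572 -1.79
endloop
endfacet
facet normal -0.416 -0.780 -0.468
outer loop
vertex -1.029 2.593 -1.831
vertex -1.305 3.208 -2.61
vertex -0.477 2.635 -2.392
endloop
endfacet
facet normal 0.580 -0.625 0.524
outer loop
vertex -1.029 2.593 -1.831
vertex -0.477 2.635 -2.392
vertex -0.3 3.956 -1.012
endloop
endfacet
facet normal 0.580 -0.625 0.524
outer loop
vertex -0.3 3.956 -1.012
vertex -0.477 2.635 -2.392
vertex 0.252 3.998 -1.573
endloop
endfacet
facet normal 0.417 0.778 0.469
outer loop
vertex -0.3 3.956 -1.012
vertex 0.252 3.998 -1.573
vertex -0.575 4.572 -1.79
endloop
endfacet
facet normal -0.416 -0.780 -0.468
outer loop
vertex -0.477 2.635 -2.392
vertex -1.305 3.208 -2.61
vertex -0.41 3.013 -3.081
endloop
endfacet
facet normal 0.905 -0.404 -0.134
outer loop
vertex -0.477 2.635 -2.392
vertex -0.41 3.013 -3.081
vertex 0.252 3.998 -1.573
endloop
endfacet
facet normal 0.905 -0.405 -0.133
outer loop
vertex 0.252 3.998 -1.573
vertex -0.41 3.013 -3.081
vertex 0.32 4.376 -2.261
endloop
endfacet
facet normal 0.417 0.778 0.469
outer loop
vertex 0.252 3.998 -1.573
vertex 0.32 4.376 -2.261
vertex -0.575 4.572 -1.79
endloop
endfacet
facet normal -0.773 0.570 0.278
outer loop
vertex 1.406 -3.372 -2.101
vertex 1.894 -2.325 -2.892
vertex 0.711 -3.817 -3.118
endloop
endfacet
facet normal -0.348 -0.748 0.565
outer loop
vertex 1.846 -4.655 -3.528
vertex 1.406 -3.372 -2.101
vertex 0.711 -3.817 -3.118
endloop
endfacet
facet normal -0.772 0.570 0.280
outer loop
vertex 0.711 -3.817 -3.118
vertex 1.894 -2.325 -2.892
vertex 1.198 -2.769 -3.909
endloop
endfacet
facet normal -0.531 -0.339 -0.776
outer loop
vertex 1.198 -2.769 -3.909
vertex 1.846 -4.655 -3.528
vertex 0.711 -3.817 -3.118
endloop
endfacet
facet normal 0.531 0.339 0.777
outer loop
vertex 1.406 -3.372 -2.101
vertex 3.029 -3.163 -3.302
vertex 1.894 -2.325 -2.892
endloop
endfacet
facet normal -0.348 -0.748 0.565
outer loop
vertex 2.542 -4.211 -2.511
vertex 1.406 -3.372 -2.101
vertex 1.846 -4.655 -3.528
endloop
endfacet
facet normal 0.531 0.339 0.777
outer loop
vertex 2.542 -4.211 -2.511
vertex 3.029 -3.163 -3.302
vertex 1.406 -3.372 -2.101
endloop
endfacet
facet normal 0.348 0.748 -0.565
outer loop
vertex 1.894 -2.325 -2.892
vertex 3.029 -3.163 -3.302
vertex 1.198 -2.769 -3.909
endloop
endfacet
facet normal -0.531 -0.339 -0.777
outer loop
vertex 2.334 -3.608 -4.319
vertex 1.846 -4.655 -3.528
vertex 1.198 -2.769 -3.909
endloop
endfacet
facet normal 0.348 0.748 -0.565
outer loop
vertex 1.198 -2.769 -3.909
vertex 3.029 -3.163 -3.302
vertex 2.334 -3.608 -4.319
endloop
endfacet
facet normal 0.772 -0.571 -0.279
outer loop
vertex 2.334 -3.608 -4.319
vertex 2.542 -4.211 -2.511
vertex 1.846 -4.655 -3.528
endloop
endfacet
facet normal 0.773 -0.570 -0.279
outer loop
vertex 3.029 -3.163 -3.302
vertex 2.542 -4.211 -2.511
vertex 2.334 -3.608 -4.319
endloop
endfacet

endsolid


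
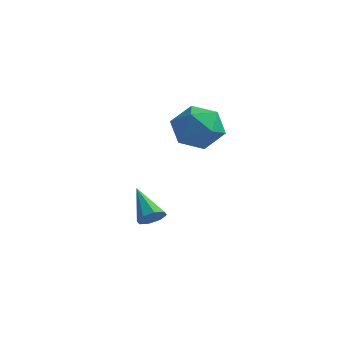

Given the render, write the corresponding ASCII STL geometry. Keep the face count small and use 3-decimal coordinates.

solid 
facet normal -0.573 0.753 0.324
outer loop
vertex 2.259 0.972 0.342
vertex 1.433 0.463 0.064
vertex 1.807 0.348 0.994
endloop
endfacet
facet normal 0.030 0.711 0.702
outer loop
vertex 2.259 0.972 0.342
vertex 1.807 0.348 0.994
vertex 2.814 0.368 0.93
endloop
endfacet
facet normal 0.579 0.776 0.250
outer loop
vertex 2.259 0.972 0.342
vertex 2.814 0.368 0.93
vertex 3.063 0.495 -0.04
endloop
endfacet
facet normal 0.315 0.857 -0.408
outer loop
vertex 2.259 0.972 0.342
vertex 3.063 0.495 -0.04
vertex 2.209 0.554 -0.575
endloop
endfacet
facet normal -0.397 0.843 -0.363
outer loop
vertex 2.259 0.972 0.342
vertex 2.209 0.554 -0.575
vertex 1.433 0.463 0.064
endloop
endfacet
facet normal 0.062 0.062 0.996
outer loop
vertex 2.814 0.368 0.93
vertex 1.807 0.348 0.994
vertex 2.331 -0.514 1.015
endloop
endfacet
facet normal -0.914 0.130 0.384
outer loop
vertex 1.807 0.348 0.994
vertex 1.433 0.463 0.064
vertex 1.477 -0.455 0.48
endloop
endfacet
facet normal -0.630 0.275 -0.726
outer loop
vertex 1.433 0.463 0.064
vertex 2.209 0.554 -0.575
vertex 1.726 -0.328 -0.49
endloop
endfacet
facet normal 0.522 0.298 -0.800
outer loop
vertex 2.209 0.554 -0.575
vertex 3.063 0.495 -0.04
vertex 2.733 -0.308 -0.554
endloop
endfacet
facet normal 0.950 0.166 0.266
outer loop
vertex 3.063 0.495 -0.04
vertex 2.814 0.368 0.93
vertex 3.107 -0.423 0.376
endloop
endfacet
facet normal -0.315 -0.857 0.408
outer loop
vertex 2.281 -0.932 0.098
vertex 2.331 -0.514 1.015
vertex 1.477 -0.455 0.48
endloop
endfacet
facet normal -0.579 -0.776 -0.250
outer loop
vertex 2.281 -0.932 0.098
vertex 1.477 -0.455 0.48
vertex 1.726 -0.328 -0.49
endloop
endfacet
facet normal -0.030 -0.711 -0.702
outer loop
vertex 2.281 -0.932 0.098
vertex 1.726 -0.328 -0.49
vertex 2.733 -0.308 -0.554
endloop
endfacet
facet normal 0.573 -0.753 -0.324
outer loop
vertex 2.281 -0.932 0.098
vertex 2.733 -0.308 -0.554
vertex 3.107 -0.423 0.376
endloop
endfacet
facet normal 0.397 -0.843 0.363
outer loop
vertex 2.281 -0.932 0.098
vertex 3.107 -0.423 0.376
vertex 2.331 -0.514 1.015
endloop
endfacet
facet normal -0.522 -0.298 0.800
outer loop
vertex 1.477 -0.455 0.48
vertex 2.331 -0.514 1.015
vertex 1.807 0.348 0.994
endloop
endfacet
facet normal -0.950 -0.166 -0.266
outer loop
vertex 1.726 -0.328 -0.49
vertex 1.477 -0.455 0.48
vertex 1.433 0.463 0.064
endloop
endfacet
facet normal -0.062 -0.062 -0.996
outer loop
vertex 2.733 -0.308 -0.554
vertex 1.726 -0.328 -0.49
vertex 2.209 0.554 -0.575
endloop
endfacet
facet normal 0.914 -0.130 -0.384
outer loop
vertex 3.107 -0.423 0.376
vertex 2.733 -0.308 -0.554
vertex 3.063 0.495 -0.04
endloop
endfacet
facet normal 0.630 -0.275 0.726
outer loop
vertex 2.331 -0.514 1.015
vertex 3.107 -0.423 0.376
vertex 2.814 0.368 0.93
endloop
endfacet
facet normal 0.683 -0.396 -0.614
outer loop
vertex 1.085 -0.81 -3.773
vertex 0.826 -0.588 -4.204
vertex 1.226 -0.424 -3.865
endloop
endfacet
facet normal 0.398 0.073 0.914
outer loop
vertex 1.085 -0.81 -3.773
vertex 1.226 -0.424 -3.865
vertex -0.206 0.008 -3.276
endloop
endfacet
facet normal 0.683 -0.394 -0.615
outer loop
vertex 1.226 -0.424 -3.865
vertex 0.826 -0.588 -4.204
vertex 1.132 -0.134 -4.155
endloop
endfacet
facet normal 0.442 0.702 0.559
outer loop
vertex 1.226 -0.424 -3.865
vertex 1.132 -0.134 -4.155
vertex -0.206 0.008 -3.276
endloop
endfacet
facet normal 0.683 -0.394 -0.614
outer loop
vertex 1.132 -0.134 -4.155
vertex 0.826 -0.588 -4.204
vertex 0.859 -0.11 -4.474
endloop
endfacet
facet normal 0.099 0.995 -0.010
outer loop
vertex 1.132 -0.134 -4.155
vertex 0.859 -0.11 -4.474
vertex -0.206 0.008 -3.276
endloop
endfacet
facet normal 0.683 -0.394 -0.614
outer loop
vertex 0.859 -0.11 -4.474
vertex 0.826 -0.588 -4.204
vertex 0.566 -0.367 -4.635
endloop
endfacet
facet normal -0.430 0.778 -0.459
outer loop
vertex 0.859 -0.11 -4.474
vertex 0.566 -0.367 -4.635
vertex -0.206 0.008 -3.276
endloop
endfacet
facet normal 0.682 -0.396 -0.615
outer loop
vertex 0.566 -0.367 -4.635
vertex 0.826 -0.588 -4.204
vertex 0.425 -0.753 -4.543
endloop
endfacet
facet normal -0.833 0.180 -0.523
outer loop
vertex 0.566 -0.367 -4.635
vertex 0.425 -0.753 -4.543
vertex -0.206 0.008 -3.276
endloop
endfacet
facet normal 0.682 -0.395 -0.615
outer loop
vertex 0.425 -0.753 -4.543
vertex 0.826 -0.588 -4.204
vertex 0.519 -1.042 -4.253
endloop
endfacet
facet normal -0.877 -0.451 -0.166
outer loop
vertex 0.425 -0.753 -4.543
vertex 0.519 -1.042 -4.253
vertex -0.206 0.008 -3.276
endloop
endfacet
facet normal 0.683 -0.395 -0.614
outer loop
vertex 0.519 -1.042 -4.253
vertex 0.826 -0.588 -4.204
vertex 0.793 -1.066 -3.933
endloop
endfacet
facet normal -0.535 -0.743 0.402
outer loop
vertex 0.519 -1.042 -4.253
vertex 0.793 -1.066 -3.933
vertex -0.206 0.008 -3.276
endloop
endfacet
facet normal 0.683 -0.395 -0.614
outer loop
vertex 0.793 -1.066 -3.933
vertex 0.826 -0.588 -4.204
vertex 1.085 -0.81 -3.773
endloop
endfacet
facet normal -0.005 -0.526 0.851
outer loop
vertex 0.793 -1.066 -3.933
vertex 1.085 -0.81 -3.773
vertex -0.206 0.008 -3.276
endloop
endfacet

endsolid


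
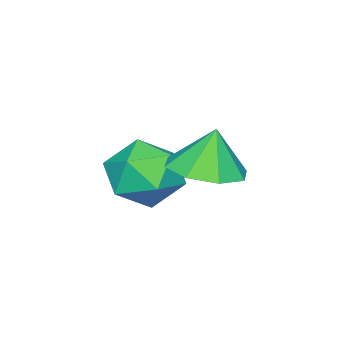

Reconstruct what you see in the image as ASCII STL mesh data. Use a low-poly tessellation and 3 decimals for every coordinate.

solid 
facet normal 0.122 0.115 0.986
outer loop
vertex 3.299 -3.299 -2.134
vertex 3.196 -4.179 -2.019
vertex 4.011 -3.839 -2.159
endloop
endfacet
facet normal 0.486 0.611 0.625
outer loop
vertex 3.299 -3.299 -2.134
vertex 4.011 -3.839 -2.159
vertex 3.934 -3.173 -2.751
endloop
endfacet
facet normal 0.022 0.975 0.222
outer loop
vertex 3.299 -3.299 -2.134
vertex 3.934 -3.173 -2.751
vertex 3.072 -3.102 -2.976
endloop
endfacet
facet normal -0.628 0.703 0.334
outer loop
vertex 3.299 -3.299 -2.134
vertex 3.072 -3.102 -2.976
vertex 2.616 -3.724 -2.524
endloop
endfacet
facet normal -0.567 0.172 0.806
outer loop
vertex 3.299 -3.299 -2.134
vertex 2.616 -3.724 -2.524
vertex 3.196 -4.179 -2.019
endloop
endfacet
facet normal 0.942 0.278 0.190
outer loop
vertex 3.934 -3.173 -2.751
vertex 4.011 -3.839 -2.159
vertex 4.224 -3.976 -3.016
endloop
endfacet
facet normal 0.352 -0.526 0.774
outer loop
vertex 4.011 -3.839 -2.159
vertex 3.196 -4.179 -2.019
vertex 3.768 -4.598 -2.564
endloop
endfacet
facet normal -0.761 -0.434 0.483
outer loop
vertex 3.196 -4.179 -2.019
vertex 2.616 -3.724 -2.524
vertex 2.906 -4.527 -2.789
endloop
endfacet
facet normal -0.860 0.426 -0.282
outer loop
vertex 2.616 -3.724 -2.524
vertex 3.072 -3.102 -2.976
vertex 2.829 -3.861 -3.381
endloop
endfacet
facet normal 0.192 0.865 -0.463
outer loop
vertex 3.072 -3.102 -2.976
vertex 3.934 -3.173 -2.751
vertex 3.644 -3.521 -3.521
endloop
endfacet
facet normal 0.628 -0.703 -0.334
outer loop
vertex 3.541 -4.401 -3.406
vertex 4.224 -3.976 -3.016
vertex 3.768 -4.598 -2.564
endloop
endfacet
facet normal -0.022 -0.975 -0.222
outer loop
vertex 3.541 -4.401 -3.406
vertex 3.768 -4.598 -2.564
vertex 2.906 -4.527 -2.789
endloop
endfacet
facet normal -0.486 -0.611 -0.625
outer loop
vertex 3.541 -4.401 -3.406
vertex 2.906 -4.527 -2.789
vertex 2.829 -3.861 -3.381
endloop
endfacet
facet normal -0.122 -0.115 -0.986
outer loop
vertex 3.541 -4.401 -3.406
vertex 2.829 -3.861 -3.381
vertex 3.644 -3.521 -3.521
endloop
endfacet
facet normal 0.567 -0.172 -0.806
outer loop
vertex 3.541 -4.401 -3.406
vertex 3.644 -3.521 -3.521
vertex 4.224 -3.976 -3.016
endloop
endfacet
facet normal 0.860 -0.426 0.282
outer loop
vertex 3.768 -4.598 -2.564
vertex 4.224 -3.976 -3.016
vertex 4.011 -3.839 -2.159
endloop
endfacet
facet normal -0.192 -0.865 0.463
outer loop
vertex 2.906 -4.527 -2.789
vertex 3.768 -4.598 -2.564
vertex 3.196 -4.179 -2.019
endloop
endfacet
facet normal -0.942 -0.278 -0.190
outer loop
vertex 2.829 -3.861 -3.381
vertex 2.906 -4.527 -2.789
vertex 2.616 -3.724 -2.524
endloop
endfacet
facet normal -0.352 0.526 -0.774
outer loop
vertex 3.644 -3.521 -3.521
vertex 2.829 -3.861 -3.381
vertex 3.072 -3.102 -2.976
endloop
endfacet
facet normal 0.761 0.434 -0.483
outer loop
vertex 4.224 -3.976 -3.016
vertex 3.644 -3.521 -3.521
vertex 3.934 -3.173 -2.751
endloop
endfacet
facet normal 0.209 -0.085 -0.974
outer loop
vertex 4.229 -1.576 -1.918
vertex 3.717 -2.214 -1.972
vertex 3.643 -1.402 -2.059
endloop
endfacet
facet normal 0.109 0.822 0.559
outer loop
vertex 4.229 -1.576 -1.918
vertex 3.643 -1.402 -2.059
vertex 3.503 -2.126 -0.968
endloop
endfacet
facet normal 0.209 -0.085 -0.974
outer loop
vertex 3.643 -1.402 -2.059
vertex 3.717 -2.214 -1.972
vertex 3.1 -1.704 -2.149
endloop
endfacet
facet normal -0.491 0.753 0.437
outer loop
vertex 3.643 -1.402 -2.059
vertex 3.1 -1.704 -2.149
vertex 3.503 -2.126 -0.968
endloop
endfacet
facet normal 0.209 -0.086 -0.974
outer loop
vertex 3.1 -1.704 -2.149
vertex 3.717 -2.214 -1.972
vertex 2.919 -2.305 -2.135
endloop
endfacet
facet normal -0.876 0.273 0.397
outer loop
vertex 3.1 -1.704 -2.149
vertex 2.919 -2.305 -2.135
vertex 3.503 -2.126 -0.968
endloop
endfacet
facet normal 0.209 -0.087 -0.974
outer loop
vertex 2.919 -2.305 -2.135
vertex 3.717 -2.214 -1.972
vertex 3.205 -2.853 -2.025
endloop
endfacet
facet normal -0.821 -0.336 0.462
outer loop
vertex 2.919 -2.305 -2.135
vertex 3.205 -2.853 -2.025
vertex 3.503 -2.126 -0.968
endloop
endfacet
facet normal 0.209 -0.086 -0.974
outer loop
vertex 3.205 -2.853 -2.025
vertex 3.717 -2.214 -1.972
vertex 3.792 -3.026 -1.884
endloop
endfacet
facet normal -0.355 -0.720 0.596
outer loop
vertex 3.205 -2.853 -2.025
vertex 3.792 -3.026 -1.884
vertex 3.503 -2.126 -0.968
endloop
endfacet
facet normal 0.208 -0.086 -0.974
outer loop
vertex 3.792 -3.026 -1.884
vertex 3.717 -2.214 -1.972
vertex 4.335 -2.724 -1.795
endloop
endfacet
facet normal 0.245 -0.652 0.718
outer loop
vertex 3.792 -3.026 -1.884
vertex 4.335 -2.724 -1.795
vertex 3.503 -2.126 -0.968
endloop
endfacet
facet normal 0.208 -0.085 -0.974
outer loop
vertex 4.335 -2.724 -1.795
vertex 3.717 -2.214 -1.972
vertex 4.516 -2.123 -1.809
endloop
endfacet
facet normal 0.630 -0.172 0.758
outer loop
vertex 4.335 -2.724 -1.795
vertex 4.516 -2.123 -1.809
vertex 3.503 -2.126 -0.968
endloop
endfacet
facet normal 0.208 -0.085 -0.974
outer loop
vertex 4.516 -2.123 -1.809
vertex 3.717 -2.214 -1.972
vertex 4.229 -1.576 -1.918
endloop
endfacet
facet normal 0.573 0.439 0.692
outer loop
vertex 4.516 -2.123 -1.809
vertex 4.229 -1.576 -1.918
vertex 3.503 -2.126 -0.968
endloop
endfacet

endsolid


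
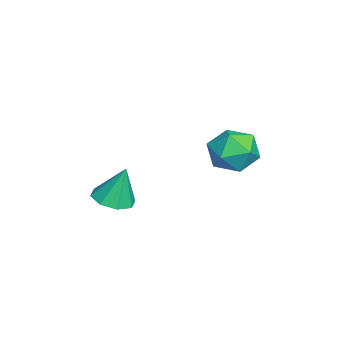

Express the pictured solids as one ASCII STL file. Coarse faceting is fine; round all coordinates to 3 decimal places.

solid 
facet normal -0.013 -0.300 -0.954
outer loop
vertex 4.499 0.182 1.714
vertex 3.741 -0.027 1.79
vertex 4.12 0.633 1.577
endloop
endfacet
facet normal 0.707 0.666 0.237
outer loop
vertex 4.499 0.182 1.714
vertex 4.12 0.633 1.577
vertex 3.759 0.427 3.23
endloop
endfacet
facet normal -0.013 -0.300 -0.954
outer loop
vertex 4.12 0.633 1.577
vertex 3.741 -0.027 1.79
vertex 3.518 0.697 1.565
endloop
endfacet
facet normal 0.102 0.984 0.145
outer loop
vertex 4.12 0.633 1.577
vertex 3.518 0.697 1.565
vertex 3.759 0.427 3.23
endloop
endfacet
facet normal -0.012 -0.300 -0.954
outer loop
vertex 3.518 0.697 1.565
vertex 3.741 -0.027 1.79
vertex 3.047 0.338 1.684
endloop
endfacet
facet normal -0.558 0.802 0.211
outer loop
vertex 3.518 0.697 1.565
vertex 3.047 0.338 1.684
vertex 3.759 0.427 3.23
endloop
endfacet
facet normal -0.013 -0.301 -0.954
outer loop
vertex 3.047 0.338 1.684
vertex 3.741 -0.027 1.79
vertex 2.982 -0.236 1.866
endloop
endfacet
facet normal -0.890 0.227 0.397
outer loop
vertex 3.047 0.338 1.684
vertex 2.982 -0.236 1.866
vertex 3.759 0.427 3.23
endloop
endfacet
facet normal -0.013 -0.299 -0.954
outer loop
vertex 2.982 -0.236 1.866
vertex 3.741 -0.027 1.79
vertex 3.362 -0.686 2.002
endloop
endfacet
facet normal -0.694 -0.407 0.593
outer loop
vertex 2.982 -0.236 1.866
vertex 3.362 -0.686 2.002
vertex 3.759 0.427 3.23
endloop
endfacet
facet normal -0.012 -0.300 -0.954
outer loop
vertex 3.362 -0.686 2.002
vertex 3.741 -0.027 1.79
vertex 3.963 -0.751 2.015
endloop
endfacet
facet normal -0.093 -0.723 0.685
outer loop
vertex 3.362 -0.686 2.002
vertex 3.963 -0.751 2.015
vertex 3.759 0.427 3.23
endloop
endfacet
facet normal -0.013 -0.300 -0.954
outer loop
vertex 3.963 -0.751 2.015
vertex 3.741 -0.027 1.79
vertex 4.434 -0.391 1.895
endloop
endfacet
facet normal 0.570 -0.540 0.619
outer loop
vertex 3.963 -0.751 2.015
vertex 4.434 -0.391 1.895
vertex 3.759 0.427 3.23
endloop
endfacet
facet normal -0.013 -0.300 -0.954
outer loop
vertex 4.434 -0.391 1.895
vertex 3.741 -0.027 1.79
vertex 4.499 0.182 1.714
endloop
endfacet
facet normal 0.900 0.035 0.434
outer loop
vertex 4.434 -0.391 1.895
vertex 4.499 0.182 1.714
vertex 3.759 0.427 3.23
endloop
endfacet
facet normal -0.492 0.866 0.095
outer loop
vertex 2.478 4.819 3.183
vertex 1.635 4.319 3.377
vertex 2.243 4.582 4.125
endloop
endfacet
facet normal 0.192 0.939 0.284
outer loop
vertex 2.478 4.819 3.183
vertex 2.243 4.582 4.125
vertex 3.184 4.486 3.806
endloop
endfacet
facet normal 0.597 0.754 -0.274
outer loop
vertex 2.478 4.819 3.183
vertex 3.184 4.486 3.806
vertex 3.159 4.163 2.861
endloop
endfacet
facet normal 0.163 0.566 -0.808
outer loop
vertex 2.478 4.819 3.183
vertex 3.159 4.163 2.861
vertex 2.201 4.06 2.596
endloop
endfacet
facet normal -0.510 0.635 -0.580
outer loop
vertex 2.478 4.819 3.183
vertex 2.201 4.06 2.596
vertex 1.635 4.319 3.377
endloop
endfacet
facet normal 0.325 0.480 0.815
outer loop
vertex 3.184 4.486 3.806
vertex 2.243 4.582 4.125
vertex 2.779 3.78 4.384
endloop
endfacet
facet normal -0.782 0.361 0.508
outer loop
vertex 2.243 4.582 4.125
vertex 1.635 4.319 3.377
vertex 1.821 3.677 4.119
endloop
endfacet
facet normal -0.812 -0.013 -0.584
outer loop
vertex 1.635 4.319 3.377
vertex 2.201 4.06 2.596
vertex 1.796 3.354 3.174
endloop
endfacet
facet normal 0.277 -0.123 -0.953
outer loop
vertex 2.201 4.06 2.596
vertex 3.159 4.163 2.861
vertex 2.737 3.258 2.855
endloop
endfacet
facet normal 0.979 0.182 -0.088
outer loop
vertex 3.159 4.163 2.861
vertex 3.184 4.486 3.806
vertex 3.345 3.521 3.603
endloop
endfacet
facet normal -0.163 -0.566 0.808
outer loop
vertex 2.502 3.021 3.797
vertex 2.779 3.78 4.384
vertex 1.821 3.677 4.119
endloop
endfacet
facet normal -0.597 -0.754 0.274
outer loop
vertex 2.502 3.021 3.797
vertex 1.821 3.677 4.119
vertex 1.796 3.354 3.174
endloop
endfacet
facet normal -0.192 -0.939 -0.284
outer loop
vertex 2.502 3.021 3.797
vertex 1.796 3.354 3.174
vertex 2.737 3.258 2.855
endloop
endfacet
facet normal 0.492 -0.866 -0.095
outer loop
vertex 2.502 3.021 3.797
vertex 2.737 3.258 2.855
vertex 3.345 3.521 3.603
endloop
endfacet
facet normal 0.510 -0.635 0.580
outer loop
vertex 2.502 3.021 3.797
vertex 3.345 3.521 3.603
vertex 2.779 3.78 4.384
endloop
endfacet
facet normal -0.277 0.123 0.953
outer loop
vertex 1.821 3.677 4.119
vertex 2.779 3.78 4.384
vertex 2.243 4.582 4.125
endloop
endfacet
facet normal -0.979 -0.182 0.088
outer loop
vertex 1.796 3.354 3.174
vertex 1.821 3.677 4.119
vertex 1.635 4.319 3.377
endloop
endfacet
facet normal -0.325 -0.480 -0.815
outer loop
vertex 2.737 3.258 2.855
vertex 1.796 3.354 3.174
vertex 2.201 4.06 2.596
endloop
endfacet
facet normal 0.782 -0.361 -0.508
outer loop
vertex 3.345 3.521 3.603
vertex 2.737 3.258 2.855
vertex 3.159 4.163 2.861
endloop
endfacet
facet normal 0.812 0.013 0.584
outer loop
vertex 2.779 3.78 4.384
vertex 3.345 3.521 3.603
vertex 3.184 4.486 3.806
endloop
endfacet

endsolid


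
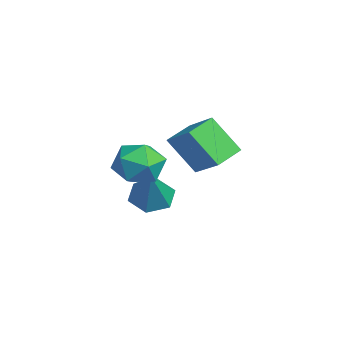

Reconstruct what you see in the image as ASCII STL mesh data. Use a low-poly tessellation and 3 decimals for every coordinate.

solid 
facet normal -0.591 0.112 -0.799
outer loop
vertex -0.33 -2.803 -2.225
vertex -1.098 -2.42 -1.603
vertex -0.389 -1.762 -2.036
endloop
endfacet
facet normal 0.972 0.094 -0.216
outer loop
vertex -0.33 -2.803 -2.225
vertex -0.389 -1.762 -2.036
vertex 0.178 -2.66 0.123
endloop
endfacet
facet normal -0.591 0.111 -0.799
outer loop
vertex -0.389 -1.762 -2.036
vertex -1.098 -2.42 -1.603
vertex -1.157 -1.378 -1.414
endloop
endfacet
facet normal 0.558 0.808 0.190
outer loop
vertex -0.389 -1.762 -2.036
vertex -1.157 -1.378 -1.414
vertex 0.178 -2.66 0.123
endloop
endfacet
facet normal -0.591 0.111 -0.799
outer loop
vertex -1.157 -1.378 -1.414
vertex -1.098 -2.42 -1.603
vertex -1.866 -2.036 -0.981
endloop
endfacet
facet normal -0.183 0.671 0.719
outer loop
vertex -1.157 -1.378 -1.414
vertex -1.866 -2.036 -0.981
vertex 0.178 -2.66 0.123
endloop
endfacet
facet normal -0.591 0.112 -0.799
outer loop
vertex -1.866 -2.036 -0.981
vertex -1.098 -2.42 -1.603
vertex -1.808 -3.078 -1.17
endloop
endfacet
facet normal -0.510 -0.181 0.841
outer loop
vertex -1.866 -2.036 -0.981
vertex -1.808 -3.078 -1.17
vertex 0.178 -2.66 0.123
endloop
endfacet
facet normal -0.591 0.112 -0.799
outer loop
vertex -1.808 -3.078 -1.17
vertex -1.098 -2.42 -1.603
vertex -1.04 -3.461 -1.792
endloop
endfacet
facet normal -0.095 -0.896 0.435
outer loop
vertex -1.808 -3.078 -1.17
vertex -1.04 -3.461 -1.792
vertex 0.178 -2.66 0.123
endloop
endfacet
facet normal -0.591 0.112 -0.799
outer loop
vertex -1.04 -3.461 -1.792
vertex -1.098 -2.42 -1.603
vertex -0.33 -2.803 -2.225
endloop
endfacet
facet normal 0.645 -0.758 -0.093
outer loop
vertex -1.04 -3.461 -1.792
vertex -0.33 -2.803 -2.225
vertex 0.178 -2.66 0.123
endloop
endfacet
facet normal -0.885 0.450 -0.121
outer loop
vertex 1.51 -2.669 1.222
vertex 0.937 -3.713 1.531
vertex 1.234 -2.894 2.4
endloop
endfacet
facet normal -0.387 0.918 0.085
outer loop
vertex 1.51 -2.669 1.222
vertex 1.234 -2.894 2.4
vertex 2.325 -2.407 2.106
endloop
endfacet
facet normal 0.139 0.907 -0.397
outer loop
vertex 1.51 -2.669 1.222
vertex 2.325 -2.407 2.106
vertex 2.702 -2.924 1.055
endloop
endfacet
facet normal -0.034 0.432 -0.901
outer loop
vertex 1.51 -2.669 1.222
vertex 2.702 -2.924 1.055
vertex 1.844 -3.731 0.7
endloop
endfacet
facet normal -0.666 0.150 -0.731
outer loop
vertex 1.51 -2.669 1.222
vertex 1.844 -3.731 0.7
vertex 0.937 -3.713 1.531
endloop
endfacet
facet normal -0.119 0.695 0.709
outer loop
vertex 2.325 -2.407 2.106
vertex 1.234 -2.894 2.4
vertex 2.256 -3.289 2.96
endloop
endfacet
facet normal -0.925 -0.062 0.375
outer loop
vertex 1.234 -2.894 2.4
vertex 0.937 -3.713 1.531
vertex 1.398 -4.096 2.605
endloop
endfacet
facet normal -0.571 -0.547 -0.612
outer loop
vertex 0.937 -3.713 1.531
vertex 1.844 -3.731 0.7
vertex 1.775 -4.613 1.554
endloop
endfacet
facet normal 0.452 -0.090 -0.888
outer loop
vertex 1.844 -3.731 0.7
vertex 2.702 -2.924 1.055
vertex 2.866 -4.126 1.26
endloop
endfacet
facet normal 0.731 0.679 -0.072
outer loop
vertex 2.702 -2.924 1.055
vertex 2.325 -2.407 2.106
vertex 3.163 -3.307 2.129
endloop
endfacet
facet normal 0.034 -0.432 0.901
outer loop
vertex 2.59 -4.351 2.438
vertex 2.256 -3.289 2.96
vertex 1.398 -4.096 2.605
endloop
endfacet
facet normal -0.139 -0.907 0.397
outer loop
vertex 2.59 -4.351 2.438
vertex 1.398 -4.096 2.605
vertex 1.775 -4.613 1.554
endloop
endfacet
facet normal 0.387 -0.918 -0.085
outer loop
vertex 2.59 -4.351 2.438
vertex 1.775 -4.613 1.554
vertex 2.866 -4.126 1.26
endloop
endfacet
facet normal 0.885 -0.450 0.121
outer loop
vertex 2.59 -4.351 2.438
vertex 2.866 -4.126 1.26
vertex 3.163 -3.307 2.129
endloop
endfacet
facet normal 0.666 -0.150 0.731
outer loop
vertex 2.59 -4.351 2.438
vertex 3.163 -3.307 2.129
vertex 2.256 -3.289 2.96
endloop
endfacet
facet normal -0.452 0.090 0.888
outer loop
vertex 1.398 -4.096 2.605
vertex 2.256 -3.289 2.96
vertex 1.234 -2.894 2.4
endloop
endfacet
facet normal -0.731 -0.679 0.072
outer loop
vertex 1.775 -4.613 1.554
vertex 1.398 -4.096 2.605
vertex 0.937 -3.713 1.531
endloop
endfacet
facet normal 0.119 -0.695 -0.709
outer loop
vertex 2.866 -4.126 1.26
vertex 1.775 -4.613 1.554
vertex 1.844 -3.731 0.7
endloop
endfacet
facet normal 0.925 0.062 -0.375
outer loop
vertex 3.163 -3.307 2.129
vertex 2.866 -4.126 1.26
vertex 2.702 -2.924 1.055
endloop
endfacet
facet normal 0.571 0.547 0.612
outer loop
vertex 2.256 -3.289 2.96
vertex 3.163 -3.307 2.129
vertex 2.325 -2.407 2.106
endloop
endfacet
facet normal -0.552 0.783 0.287
outer loop
vertex -2.386 0.476 2.28
vertex -1.679 1.615 0.535
vertex -3.901 -0.205 1.221
endloop
endfacet
facet normal -0.322 -0.518 0.793
outer loop
vertex -3.061 -1.395 0.785
vertex -2.386 0.476 2.28
vertex -3.901 -0.205 1.221
endloop
endfacet
facet normal -0.553 0.783 0.287
outer loop
vertex -3.901 -0.205 1.221
vertex -1.679 1.615 0.535
vertex -3.194 0.933 -0.524
endloop
endfacet
facet normal -0.769 -0.346 -0.537
outer loop
vertex -3.194 0.933 -0.524
vertex -3.061 -1.395 0.785
vertex -3.901 -0.205 1.221
endloop
endfacet
facet normal 0.769 0.346 0.537
outer loop
vertex -2.386 0.476 2.28
vertex -0.839 0.425 0.099
vertex -1.679 1.615 0.535
endloop
endfacet
facet normal -0.321 -0.518 0.793
outer loop
vertex -1.546 -0.713 1.844
vertex -2.386 0.476 2.28
vertex -3.061 -1.395 0.785
endloop
endfacet
facet normal 0.769 0.346 0.537
outer loop
vertex -1.546 -0.713 1.844
vertex -0.839 0.425 0.099
vertex -2.386 0.476 2.28
endloop
endfacet
facet normal 0.321 0.517 -0.793
outer loop
vertex -1.679 1.615 0.535
vertex -0.839 0.425 0.099
vertex -3.194 0.933 -0.524
endloop
endfacet
facet normal -0.769 -0.346 -0.537
outer loop
vertex -2.354 -0.256 -0.96
vertex -3.061 -1.395 0.785
vertex -3.194 0.933 -0.524
endloop
endfacet
facet normal 0.321 0.518 -0.793
outer loop
vertex -3.194 0.933 -0.524
vertex -0.839 0.425 0.099
vertex -2.354 -0.256 -0.96
endloop
endfacet
facet normal 0.553 -0.782 -0.287
outer loop
vertex -2.354 -0.256 -0.96
vertex -1.546 -0.713 1.844
vertex -3.061 -1.395 0.785
endloop
endfacet
facet normal 0.552 -0.783 -0.287
outer loop
vertex -0.839 0.425 0.099
vertex -1.546 -0.713 1.844
vertex -2.354 -0.256 -0.96
endloop
endfacet

endsolid


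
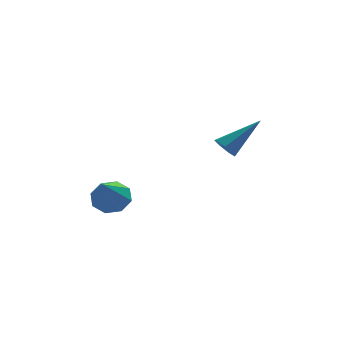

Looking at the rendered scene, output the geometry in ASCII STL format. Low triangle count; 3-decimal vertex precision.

solid 
facet normal 0.219 0.683 -0.697
outer loop
vertex -1.702 0.205 -3.419
vertex -2.494 0.068 -3.802
vertex -2.187 0.614 -3.17
endloop
endfacet
facet normal 0.546 0.145 0.825
outer loop
vertex -1.702 0.205 -3.419
vertex -2.187 0.614 -3.17
vertex -2.966 -1.408 -2.298
endloop
endfacet
facet normal 0.219 0.683 -0.697
outer loop
vertex -2.187 0.614 -3.17
vertex -2.494 0.068 -3.802
vertex -2.852 0.703 -3.292
endloop
endfacet
facet normal -0.107 0.428 0.897
outer loop
vertex -2.187 0.614 -3.17
vertex -2.852 0.703 -3.292
vertex -2.966 -1.408 -2.298
endloop
endfacet
facet normal 0.219 0.683 -0.697
outer loop
vertex -2.852 0.703 -3.292
vertex -2.494 0.068 -3.802
vertex -3.306 0.42 -3.712
endloop
endfacet
facet normal -0.743 0.318 0.589
outer loop
vertex -2.852 0.703 -3.292
vertex -3.306 0.42 -3.712
vertex -2.966 -1.408 -2.298
endloop
endfacet
facet normal 0.219 0.683 -0.697
outer loop
vertex -3.306 0.42 -3.712
vertex -2.494 0.068 -3.802
vertex -3.285 -0.07 -4.186
endloop
endfacet
facet normal -0.989 -0.121 0.081
outer loop
vertex -3.306 0.42 -3.712
vertex -3.285 -0.07 -4.186
vertex -2.966 -1.408 -2.298
endloop
endfacet
facet normal 0.219 0.683 -0.697
outer loop
vertex -3.285 -0.07 -4.186
vertex -2.494 0.068 -3.802
vertex -2.801 -0.478 -4.434
endloop
endfacet
facet normal -0.702 -0.632 -0.329
outer loop
vertex -3.285 -0.07 -4.186
vertex -2.801 -0.478 -4.434
vertex -2.966 -1.408 -2.298
endloop
endfacet
facet normal 0.218 0.684 -0.697
outer loop
vertex -2.801 -0.478 -4.434
vertex -2.494 0.068 -3.802
vertex -2.136 -0.567 -4.313
endloop
endfacet
facet normal -0.049 -0.914 -0.402
outer loop
vertex -2.801 -0.478 -4.434
vertex -2.136 -0.567 -4.313
vertex -2.966 -1.408 -2.298
endloop
endfacet
facet normal 0.218 0.683 -0.697
outer loop
vertex -2.136 -0.567 -4.313
vertex -2.494 0.068 -3.802
vertex -1.681 -0.284 -3.893
endloop
endfacet
facet normal 0.587 -0.804 -0.094
outer loop
vertex -2.136 -0.567 -4.313
vertex -1.681 -0.284 -3.893
vertex -2.966 -1.408 -2.298
endloop
endfacet
facet normal 0.218 0.684 -0.696
outer loop
vertex -1.681 -0.284 -3.893
vertex -2.494 0.068 -3.802
vertex -1.702 0.205 -3.419
endloop
endfacet
facet normal 0.834 -0.366 0.414
outer loop
vertex -1.681 -0.284 -3.893
vertex -1.702 0.205 -3.419
vertex -2.966 -1.408 -2.298
endloop
endfacet
facet normal -0.759 -0.257 -0.598
outer loop
vertex 2.202 -1.095 -0.971
vertex 1.972 -1.434 -0.533
vertex 1.869 -0.855 -0.651
endloop
endfacet
facet normal 0.307 0.887 -0.345
outer loop
vertex 2.202 -1.095 -0.971
vertex 1.869 -0.855 -0.651
vertex 3.528 -0.906 0.693
endloop
endfacet
facet normal -0.759 -0.257 -0.599
outer loop
vertex 1.869 -0.855 -0.651
vertex 1.972 -1.434 -0.533
vertex 1.613 -1.052 -0.242
endloop
endfacet
facet normal -0.221 0.926 0.308
outer loop
vertex 1.869 -0.855 -0.651
vertex 1.613 -1.052 -0.242
vertex 3.528 -0.906 0.693
endloop
endfacet
facet normal -0.759 -0.257 -0.599
outer loop
vertex 1.613 -1.052 -0.242
vertex 1.972 -1.434 -0.533
vertex 1.628 -1.537 -0.053
endloop
endfacet
facet normal -0.436 0.315 0.843
outer loop
vertex 1.613 -1.052 -0.242
vertex 1.628 -1.537 -0.053
vertex 3.528 -0.906 0.693
endloop
endfacet
facet normal -0.758 -0.259 -0.599
outer loop
vertex 1.628 -1.537 -0.053
vertex 1.972 -1.434 -0.533
vertex 1.903 -1.944 -0.225
endloop
endfacet
facet normal -0.177 -0.482 0.858
outer loop
vertex 1.628 -1.537 -0.053
vertex 1.903 -1.944 -0.225
vertex 3.528 -0.906 0.693
endloop
endfacet
facet normal -0.758 -0.259 -0.598
outer loop
vertex 1.903 -1.944 -0.225
vertex 1.972 -1.434 -0.533
vertex 2.23 -1.968 -0.629
endloop
endfacet
facet normal 0.360 -0.867 0.343
outer loop
vertex 1.903 -1.944 -0.225
vertex 2.23 -1.968 -0.629
vertex 3.528 -0.906 0.693
endloop
endfacet
facet normal -0.758 -0.259 -0.598
outer loop
vertex 2.23 -1.968 -0.629
vertex 1.972 -1.434 -0.533
vertex 2.363 -1.59 -0.961
endloop
endfacet
facet normal 0.773 -0.550 -0.317
outer loop
vertex 2.23 -1.968 -0.629
vertex 2.363 -1.59 -0.961
vertex 3.528 -0.906 0.693
endloop
endfacet
facet normal -0.758 -0.259 -0.598
outer loop
vertex 2.363 -1.59 -0.961
vertex 1.972 -1.434 -0.533
vertex 2.202 -1.095 -0.971
endloop
endfacet
facet normal 0.748 0.231 -0.622
outer loop
vertex 2.363 -1.59 -0.961
vertex 2.202 -1.095 -0.971
vertex 3.528 -0.906 0.693
endloop
endfacet

endsolid


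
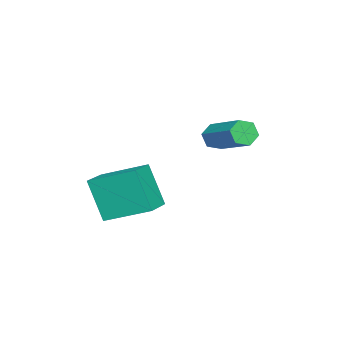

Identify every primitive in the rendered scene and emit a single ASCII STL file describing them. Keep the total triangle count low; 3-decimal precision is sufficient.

solid 
facet normal -0.982 0.030 -0.187
outer loop
vertex -1.234 -2.726 -0.536
vertex -1.329 -0.792 0.277
vertex -0.856 -1.926 -2.396
endloop
endfacet
facet normal 0.045 -0.921 -0.387
outer loop
vertex 0.509 -1.968 -2.137
vertex -1.234 -2.726 -0.536
vertex -0.856 -1.926 -2.396
endloop
endfacet
facet normal -0.982 0.031 -0.187
outer loop
vertex -0.856 -1.926 -2.396
vertex -1.329 -0.792 0.277
vertex -0.95 0.008 -1.583
endloop
endfacet
facet normal 0.183 0.389 -0.903
outer loop
vertex -0.95 0.008 -1.583
vertex 0.509 -1.968 -2.137
vertex -0.856 -1.926 -2.396
endloop
endfacet
facet normal -0.183 -0.389 0.903
outer loop
vertex -1.234 -2.726 -0.536
vertex 0.036 -0.834 0.536
vertex -1.329 -0.792 0.277
endloop
endfacet
facet normal 0.045 -0.921 -0.387
outer loop
vertex 0.13 -2.768 -0.277
vertex -1.234 -2.726 -0.536
vertex 0.509 -1.968 -2.137
endloop
endfacet
facet normal -0.183 -0.389 0.903
outer loop
vertex 0.13 -2.768 -0.277
vertex 0.036 -0.834 0.536
vertex -1.234 -2.726 -0.536
endloop
endfacet
facet normal -0.045 0.921 0.387
outer loop
vertex -1.329 -0.792 0.277
vertex 0.036 -0.834 0.536
vertex -0.95 0.008 -1.583
endloop
endfacet
facet normal 0.183 0.389 -0.903
outer loop
vertex 0.414 -0.034 -1.324
vertex 0.509 -1.968 -2.137
vertex -0.95 0.008 -1.583
endloop
endfacet
facet normal -0.045 0.921 0.387
outer loop
vertex -0.95 0.008 -1.583
vertex 0.036 -0.834 0.536
vertex 0.414 -0.034 -1.324
endloop
endfacet
facet normal 0.982 -0.030 0.187
outer loop
vertex 0.414 -0.034 -1.324
vertex 0.13 -2.768 -0.277
vertex 0.509 -1.968 -2.137
endloop
endfacet
facet normal 0.982 -0.031 0.186
outer loop
vertex 0.036 -0.834 0.536
vertex 0.13 -2.768 -0.277
vertex 0.414 -0.034 -1.324
endloop
endfacet
facet normal -0.567 -0.705 -0.425
outer loop
vertex -1.59 1.48 1.46
vertex -2.091 1.672 1.81
vertex -1.983 1.932 1.235
endloop
endfacet
facet normal 0.548 0.062 -0.834
outer loop
vertex -1.59 1.48 1.46
vertex -1.983 1.932 1.235
vertex -0.388 2.976 2.361
endloop
endfacet
facet normal 0.548 0.062 -0.834
outer loop
vertex -0.388 2.976 2.361
vertex -1.983 1.932 1.235
vertex -0.782 3.428 2.136
endloop
endfacet
facet normal 0.567 0.706 0.425
outer loop
vertex -0.388 2.976 2.361
vertex -0.782 3.428 2.136
vertex -0.889 3.168 2.71
endloop
endfacet
facet normal -0.567 -0.706 -0.425
outer loop
vertex -1.983 1.932 1.235
vertex -2.091 1.672 1.81
vertex -2.484 2.124 1.584
endloop
endfacet
facet normal -0.257 0.642 -0.722
outer loop
vertex -1.983 1.932 1.235
vertex -2.484 2.124 1.584
vertex -0.782 3.428 2.136
endloop
endfacet
facet normal -0.258 0.642 -0.722
outer loop
vertex -0.782 3.428 2.136
vertex -2.484 2.124 1.584
vertex -1.282 3.62 2.485
endloop
endfacet
facet normal 0.568 0.705 0.425
outer loop
vertex -0.782 3.428 2.136
vertex -1.282 3.62 2.485
vertex -0.889 3.168 2.71
endloop
endfacet
facet normal -0.567 -0.706 -0.425
outer loop
vertex -2.484 2.124 1.584
vertex -2.091 1.672 1.81
vertex -2.592 1.864 2.159
endloop
endfacet
facet normal -0.806 0.581 0.111
outer loop
vertex -2.484 2.124 1.584
vertex -2.592 1.864 2.159
vertex -1.282 3.62 2.485
endloop
endfacet
facet normal -0.806 0.581 0.111
outer loop
vertex -1.282 3.62 2.485
vertex -2.592 1.864 2.159
vertex -1.39 3.36 3.06
endloop
endfacet
facet normal 0.567 0.705 0.425
outer loop
vertex -1.282 3.62 2.485
vertex -1.39 3.36 3.06
vertex -0.889 3.168 2.71
endloop
endfacet
facet normal -0.567 -0.706 -0.425
outer loop
vertex -2.592 1.864 2.159
vertex -2.091 1.672 1.81
vertex -2.198 1.412 2.384
endloop
endfacet
facet normal -0.548 -0.062 0.834
outer loop
vertex -2.592 1.864 2.159
vertex -2.198 1.412 2.384
vertex -1.39 3.36 3.06
endloop
endfacet
facet normal -0.549 -0.062 0.834
outer loop
vertex -1.39 3.36 3.06
vertex -2.198 1.412 2.384
vertex -0.997 2.908 3.285
endloop
endfacet
facet normal 0.567 0.705 0.425
outer loop
vertex -1.39 3.36 3.06
vertex -0.997 2.908 3.285
vertex -0.889 3.168 2.71
endloop
endfacet
facet normal -0.568 -0.705 -0.425
outer loop
vertex -2.198 1.412 2.384
vertex -2.091 1.672 1.81
vertex -1.698 1.22 2.035
endloop
endfacet
facet normal 0.258 -0.642 0.722
outer loop
vertex -2.198 1.412 2.384
vertex -1.698 1.22 2.035
vertex -0.997 2.908 3.285
endloop
endfacet
facet normal 0.257 -0.642 0.722
outer loop
vertex -0.997 2.908 3.285
vertex -1.698 1.22 2.035
vertex -0.496 2.716 2.936
endloop
endfacet
facet normal 0.567 0.706 0.425
outer loop
vertex -0.997 2.908 3.285
vertex -0.496 2.716 2.936
vertex -0.889 3.168 2.71
endloop
endfacet
facet normal -0.567 -0.705 -0.425
outer loop
vertex -1.698 1.22 2.035
vertex -2.091 1.672 1.81
vertex -1.59 1.48 1.46
endloop
endfacet
facet normal 0.806 -0.581 -0.111
outer loop
vertex -1.698 1.22 2.035
vertex -1.59 1.48 1.46
vertex -0.496 2.716 2.936
endloop
endfacet
facet normal 0.806 -0.581 -0.111
outer loop
vertex -0.496 2.716 2.936
vertex -1.59 1.48 1.46
vertex -0.388 2.976 2.361
endloop
endfacet
facet normal 0.567 0.706 0.425
outer loop
vertex -0.496 2.716 2.936
vertex -0.388 2.976 2.361
vertex -0.889 3.168 2.71
endloop
endfacet

endsolid
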